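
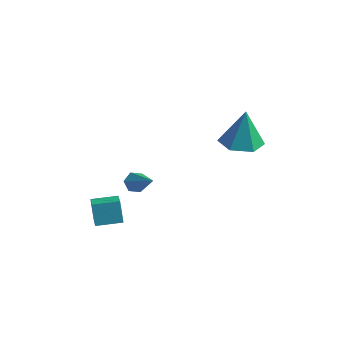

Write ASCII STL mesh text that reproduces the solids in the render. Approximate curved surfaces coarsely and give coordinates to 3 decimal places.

solid 
facet normal -0.789 0.252 -0.561
outer loop
vertex -1.393 -2.598 -0.271
vertex -1.673 -2.557 0.141
vertex -1.423 -2.16 -0.032
endloop
endfacet
facet normal 0.804 0.326 -0.497
outer loop
vertex -1.393 -2.598 -0.271
vertex -1.423 -2.16 -0.032
vertex -0.467 -2.943 0.999
endloop
endfacet
facet normal -0.789 0.252 -0.561
outer loop
vertex -1.423 -2.16 -0.032
vertex -1.673 -2.557 0.141
vertex -1.703 -2.119 0.38
endloop
endfacet
facet normal 0.459 0.859 0.227
outer loop
vertex -1.423 -2.16 -0.032
vertex -1.703 -2.119 0.38
vertex -0.467 -2.943 0.999
endloop
endfacet
facet normal -0.789 0.252 -0.561
outer loop
vertex -1.703 -2.119 0.38
vertex -1.673 -2.557 0.141
vertex -1.953 -2.516 0.553
endloop
endfacet
facet normal -0.130 0.464 0.876
outer loop
vertex -1.703 -2.119 0.38
vertex -1.953 -2.516 0.553
vertex -0.467 -2.943 0.999
endloop
endfacet
facet normal -0.789 0.252 -0.561
outer loop
vertex -1.953 -2.516 0.553
vertex -1.673 -2.557 0.141
vertex -1.923 -2.954 0.314
endloop
endfacet
facet normal -0.374 -0.464 0.803
outer loop
vertex -1.953 -2.516 0.553
vertex -1.923 -2.954 0.314
vertex -0.467 -2.943 0.999
endloop
endfacet
facet normal -0.789 0.252 -0.561
outer loop
vertex -1.923 -2.954 0.314
vertex -1.673 -2.557 0.141
vertex -1.643 -2.995 -0.098
endloop
endfacet
facet normal -0.030 -0.996 0.079
outer loop
vertex -1.923 -2.954 0.314
vertex -1.643 -2.995 -0.098
vertex -0.467 -2.943 0.999
endloop
endfacet
facet normal -0.789 0.252 -0.561
outer loop
vertex -1.643 -2.995 -0.098
vertex -1.673 -2.557 0.141
vertex -1.393 -2.598 -0.271
endloop
endfacet
facet normal 0.559 -0.601 -0.571
outer loop
vertex -1.643 -2.995 -0.098
vertex -1.393 -2.598 -0.271
vertex -0.467 -2.943 0.999
endloop
endfacet
facet normal -0.677 0.664 -0.319
outer loop
vertex -4.081 -2.484 -2.012
vertex -3.328 -1.673 -1.922
vertex -3.774 -2.657 -3.022
endloop
endfacet
facet normal -0.678 -0.731 -0.081
outer loop
vertex -3.172 -3.247 -2.738
vertex -4.081 -2.484 -2.012
vertex -3.774 -2.657 -3.022
endloop
endfacet
facet normal -0.677 0.663 -0.318
outer loop
vertex -3.774 -2.657 -3.022
vertex -3.328 -1.673 -1.922
vertex -3.022 -1.846 -2.933
endloop
endfacet
facet normal 0.287 -0.162 -0.944
outer loop
vertex -3.022 -1.846 -2.933
vertex -3.172 -3.247 -2.738
vertex -3.774 -2.657 -3.022
endloop
endfacet
facet normal -0.287 0.162 0.944
outer loop
vertex -4.081 -2.484 -2.012
vertex -2.726 -2.263 -1.638
vertex -3.328 -1.673 -1.922
endloop
endfacet
facet normal -0.678 -0.731 -0.080
outer loop
vertex -3.478 -3.074 -1.727
vertex -4.081 -2.484 -2.012
vertex -3.172 -3.247 -2.738
endloop
endfacet
facet normal -0.287 0.163 0.944
outer loop
vertex -3.478 -3.074 -1.727
vertex -2.726 -2.263 -1.638
vertex -4.081 -2.484 -2.012
endloop
endfacet
facet normal 0.678 0.731 0.080
outer loop
vertex -3.328 -1.673 -1.922
vertex -2.726 -2.263 -1.638
vertex -3.022 -1.846 -2.933
endloop
endfacet
facet normal 0.287 -0.162 -0.944
outer loop
vertex -2.419 -2.436 -2.648
vertex -3.172 -3.247 -2.738
vertex -3.022 -1.846 -2.933
endloop
endfacet
facet normal 0.677 0.731 0.081
outer loop
vertex -3.022 -1.846 -2.933
vertex -2.726 -2.263 -1.638
vertex -2.419 -2.436 -2.648
endloop
endfacet
facet normal 0.677 -0.664 0.318
outer loop
vertex -2.419 -2.436 -2.648
vertex -3.478 -3.074 -1.727
vertex -3.172 -3.247 -2.738
endloop
endfacet
facet normal 0.677 -0.663 0.319
outer loop
vertex -2.726 -2.263 -1.638
vertex -3.478 -3.074 -1.727
vertex -2.419 -2.436 -2.648
endloop
endfacet
facet normal -0.044 -0.101 -0.994
outer loop
vertex 0.493 2.089 0.332
vertex -0.389 2.442 0.335
vertex 0.355 3.025 0.243
endloop
endfacet
facet normal 0.914 0.170 0.368
outer loop
vertex 0.493 2.089 0.332
vertex 0.355 3.025 0.243
vertex -0.311 2.618 2.085
endloop
endfacet
facet normal -0.044 -0.100 -0.994
outer loop
vertex 0.355 3.025 0.243
vertex -0.389 2.442 0.335
vertex -0.527 3.377 0.247
endloop
endfacet
facet normal 0.352 0.879 0.322
outer loop
vertex 0.355 3.025 0.243
vertex -0.527 3.377 0.247
vertex -0.311 2.618 2.085
endloop
endfacet
facet normal -0.044 -0.100 -0.994
outer loop
vertex -0.527 3.377 0.247
vertex -0.389 2.442 0.335
vertex -1.271 2.794 0.339
endloop
endfacet
facet normal -0.543 0.752 0.374
outer loop
vertex -0.527 3.377 0.247
vertex -1.271 2.794 0.339
vertex -0.311 2.618 2.085
endloop
endfacet
facet normal -0.045 -0.101 -0.994
outer loop
vertex -1.271 2.794 0.339
vertex -0.389 2.442 0.335
vertex -1.133 1.858 0.428
endloop
endfacet
facet normal -0.877 -0.084 0.474
outer loop
vertex -1.271 2.794 0.339
vertex -1.133 1.858 0.428
vertex -0.311 2.618 2.085
endloop
endfacet
facet normal -0.045 -0.101 -0.994
outer loop
vertex -1.133 1.858 0.428
vertex -0.389 2.442 0.335
vertex -0.251 1.506 0.424
endloop
endfacet
facet normal -0.315 -0.794 0.520
outer loop
vertex -1.133 1.858 0.428
vertex -0.251 1.506 0.424
vertex -0.311 2.618 2.085
endloop
endfacet
facet normal -0.044 -0.101 -0.994
outer loop
vertex -0.251 1.506 0.424
vertex -0.389 2.442 0.335
vertex 0.493 2.089 0.332
endloop
endfacet
facet normal 0.580 -0.667 0.467
outer loop
vertex -0.251 1.506 0.424
vertex 0.493 2.089 0.332
vertex -0.311 2.618 2.085
endloop
endfacet

endsolid


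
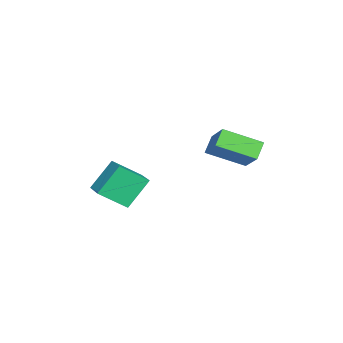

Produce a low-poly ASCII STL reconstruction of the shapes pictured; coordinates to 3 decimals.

solid 
facet normal -0.635 -0.470 -0.613
outer loop
vertex -0.16 -0.337 -0.145
vertex -0.809 -0.245 0.457
vertex -0.6 1.179 -0.851
endloop
endfacet
facet normal 0.728 -0.104 -0.677
outer loop
vertex 0.329 1.865 0.043
vertex -0.16 -0.337 -0.145
vertex -0.6 1.179 -0.851
endloop
endfacet
facet normal -0.636 -0.469 -0.612
outer loop
vertex -0.6 1.179 -0.851
vertex -0.809 -0.245 0.457
vertex -1.248 1.272 -0.249
endloop
endfacet
facet normal -0.254 0.877 -0.409
outer loop
vertex -1.248 1.272 -0.249
vertex 0.329 1.865 0.043
vertex -0.6 1.179 -0.851
endloop
endfacet
facet normal 0.254 -0.877 0.408
outer loop
vertex -0.16 -0.337 -0.145
vertex 0.12 0.441 1.351
vertex -0.809 -0.245 0.457
endloop
endfacet
facet normal 0.729 -0.104 -0.677
outer loop
vertex 0.768 0.348 0.749
vertex -0.16 -0.337 -0.145
vertex 0.329 1.865 0.043
endloop
endfacet
facet normal 0.254 -0.877 0.409
outer loop
vertex 0.768 0.348 0.749
vertex 0.12 0.441 1.351
vertex -0.16 -0.337 -0.145
endloop
endfacet
facet normal -0.729 0.104 0.677
outer loop
vertex -0.809 -0.245 0.457
vertex 0.12 0.441 1.351
vertex -1.248 1.272 -0.249
endloop
endfacet
facet normal -0.254 0.877 -0.408
outer loop
vertex -0.32 1.957 0.645
vertex 0.329 1.865 0.043
vertex -1.248 1.272 -0.249
endloop
endfacet
facet normal -0.729 0.104 0.677
outer loop
vertex -1.248 1.272 -0.249
vertex 0.12 0.441 1.351
vertex -0.32 1.957 0.645
endloop
endfacet
facet normal 0.635 0.469 0.613
outer loop
vertex -0.32 1.957 0.645
vertex 0.768 0.348 0.749
vertex 0.329 1.865 0.043
endloop
endfacet
facet normal 0.636 0.470 0.612
outer loop
vertex 0.12 0.441 1.351
vertex 0.768 0.348 0.749
vertex -0.32 1.957 0.645
endloop
endfacet
facet normal -0.477 0.408 0.778
outer loop
vertex 0.681 -3.821 -0.698
vertex 1.752 -3.148 -0.394
vertex 0.248 -2.759 -1.52
endloop
endfacet
facet normal -0.823 -0.517 -0.234
outer loop
vertex 0.988 -3.392 -2.726
vertex 0.681 -3.821 -0.698
vertex 0.248 -2.759 -1.52
endloop
endfacet
facet normal -0.477 0.408 0.778
outer loop
vertex 0.248 -2.759 -1.52
vertex 1.752 -3.148 -0.394
vertex 1.319 -2.087 -1.215
endloop
endfacet
facet normal -0.306 0.753 -0.583
outer loop
vertex 1.319 -2.087 -1.215
vertex 0.988 -3.392 -2.726
vertex 0.248 -2.759 -1.52
endloop
endfacet
facet normal 0.307 -0.752 0.583
outer loop
vertex 0.681 -3.821 -0.698
vertex 2.492 -3.781 -1.6
vertex 1.752 -3.148 -0.394
endloop
endfacet
facet normal -0.823 -0.517 -0.234
outer loop
vertex 1.421 -4.453 -1.905
vertex 0.681 -3.821 -0.698
vertex 0.988 -3.392 -2.726
endloop
endfacet
facet normal 0.307 -0.753 0.582
outer loop
vertex 1.421 -4.453 -1.905
vertex 2.492 -3.781 -1.6
vertex 0.681 -3.821 -0.698
endloop
endfacet
facet normal 0.823 0.517 0.234
outer loop
vertex 1.752 -3.148 -0.394
vertex 2.492 -3.781 -1.6
vertex 1.319 -2.087 -1.215
endloop
endfacet
facet normal -0.307 0.752 -0.582
outer loop
vertex 2.059 -2.719 -2.422
vertex 0.988 -3.392 -2.726
vertex 1.319 -2.087 -1.215
endloop
endfacet
facet normal 0.823 0.517 0.234
outer loop
vertex 1.319 -2.087 -1.215
vertex 2.492 -3.781 -1.6
vertex 2.059 -2.719 -2.422
endloop
endfacet
facet normal 0.477 -0.408 -0.779
outer loop
vertex 2.059 -2.719 -2.422
vertex 1.421 -4.453 -1.905
vertex 0.988 -3.392 -2.726
endloop
endfacet
facet normal 0.477 -0.408 -0.778
outer loop
vertex 2.492 -3.781 -1.6
vertex 1.421 -4.453 -1.905
vertex 2.059 -2.719 -2.422
endloop
endfacet

endsolid


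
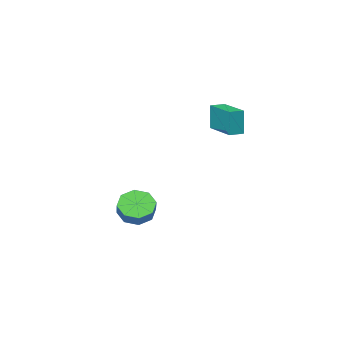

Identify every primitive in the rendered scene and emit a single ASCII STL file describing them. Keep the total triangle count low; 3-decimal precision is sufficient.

solid 
facet normal -0.994 0.110 -0.023
outer loop
vertex -3.843 -0.95 3.634
vertex -3.608 1.194 3.763
vertex -3.797 -0.859 2.057
endloop
endfacet
facet normal -0.110 -0.992 -0.060
outer loop
vertex -2.952 -0.954 2.077
vertex -3.843 -0.95 3.634
vertex -3.797 -0.859 2.057
endloop
endfacet
facet normal -0.994 0.111 -0.023
outer loop
vertex -3.797 -0.859 2.057
vertex -3.608 1.194 3.763
vertex -3.561 1.284 2.187
endloop
endfacet
facet normal 0.030 0.057 -0.998
outer loop
vertex -3.561 1.284 2.187
vertex -2.952 -0.954 2.077
vertex -3.797 -0.859 2.057
endloop
endfacet
facet normal -0.030 -0.057 0.998
outer loop
vertex -3.843 -0.95 3.634
vertex -2.763 1.099 3.783
vertex -3.608 1.194 3.763
endloop
endfacet
facet normal -0.109 -0.992 -0.060
outer loop
vertex -2.999 -1.044 3.653
vertex -3.843 -0.95 3.634
vertex -2.952 -0.954 2.077
endloop
endfacet
facet normal -0.029 -0.057 0.998
outer loop
vertex -2.999 -1.044 3.653
vertex -2.763 1.099 3.783
vertex -3.843 -0.95 3.634
endloop
endfacet
facet normal 0.110 0.992 0.060
outer loop
vertex -3.608 1.194 3.763
vertex -2.763 1.099 3.783
vertex -3.561 1.284 2.187
endloop
endfacet
facet normal 0.029 0.057 -0.998
outer loop
vertex -2.717 1.19 2.206
vertex -2.952 -0.954 2.077
vertex -3.561 1.284 2.187
endloop
endfacet
facet normal 0.109 0.992 0.060
outer loop
vertex -3.561 1.284 2.187
vertex -2.763 1.099 3.783
vertex -2.717 1.19 2.206
endloop
endfacet
facet normal 0.994 -0.110 0.023
outer loop
vertex -2.717 1.19 2.206
vertex -2.999 -1.044 3.653
vertex -2.952 -0.954 2.077
endloop
endfacet
facet normal 0.994 -0.111 0.023
outer loop
vertex -2.763 1.099 3.783
vertex -2.999 -1.044 3.653
vertex -2.717 1.19 2.206
endloop
endfacet
facet normal -0.353 -0.627 -0.694
outer loop
vertex 0.911 -4.153 -4.353
vertex -0.045 -3.703 -4.273
vertex 0.817 -3.532 -4.866
endloop
endfacet
facet normal 0.928 -0.143 -0.343
outer loop
vertex 0.911 -4.153 -4.353
vertex 0.817 -3.532 -4.866
vertex 1.342 -3.387 -3.506
endloop
endfacet
facet normal 0.928 -0.142 -0.343
outer loop
vertex 1.342 -3.387 -3.506
vertex 0.817 -3.532 -4.866
vertex 1.247 -2.766 -4.019
endloop
endfacet
facet normal 0.352 0.627 0.694
outer loop
vertex 1.342 -3.387 -3.506
vertex 1.247 -2.766 -4.019
vertex 0.385 -2.937 -3.427
endloop
endfacet
facet normal -0.353 -0.628 -0.694
outer loop
vertex 0.817 -3.532 -4.866
vertex -0.045 -3.703 -4.273
vertex 0.217 -3.011 -5.032
endloop
endfacet
facet normal 0.574 0.441 -0.690
outer loop
vertex 0.817 -3.532 -4.866
vertex 0.217 -3.011 -5.032
vertex 1.247 -2.766 -4.019
endloop
endfacet
facet normal 0.575 0.439 -0.691
outer loop
vertex 1.247 -2.766 -4.019
vertex 0.217 -3.011 -5.032
vertex 0.648 -2.245 -4.186
endloop
endfacet
facet normal 0.352 0.628 0.694
outer loop
vertex 1.247 -2.766 -4.019
vertex 0.648 -2.245 -4.186
vertex 0.385 -2.937 -3.427
endloop
endfacet
facet normal -0.353 -0.628 -0.694
outer loop
vertex 0.217 -3.011 -5.032
vertex -0.045 -3.703 -4.273
vertex -0.536 -2.895 -4.754
endloop
endfacet
facet normal -0.116 0.765 -0.634
outer loop
vertex 0.217 -3.011 -5.032
vertex -0.536 -2.895 -4.754
vertex 0.648 -2.245 -4.186
endloop
endfacet
facet normal -0.117 0.766 -0.632
outer loop
vertex 0.648 -2.245 -4.186
vertex -0.536 -2.895 -4.754
vertex -0.105 -2.13 -3.907
endloop
endfacet
facet normal 0.353 0.627 0.694
outer loop
vertex 0.648 -2.245 -4.186
vertex -0.105 -2.13 -3.907
vertex 0.385 -2.937 -3.427
endloop
endfacet
facet normal -0.352 -0.627 -0.694
outer loop
vertex -0.536 -2.895 -4.754
vertex -0.045 -3.703 -4.273
vertex -1.002 -3.253 -4.194
endloop
endfacet
facet normal -0.739 0.642 -0.204
outer loop
vertex -0.536 -2.895 -4.754
vertex -1.002 -3.253 -4.194
vertex -0.105 -2.13 -3.907
endloop
endfacet
facet normal -0.739 0.642 -0.205
outer loop
vertex -0.105 -2.13 -3.907
vertex -1.002 -3.253 -4.194
vertex -0.571 -2.487 -3.347
endloop
endfacet
facet normal 0.353 0.627 0.694
outer loop
vertex -0.105 -2.13 -3.907
vertex -0.571 -2.487 -3.347
vertex 0.385 -2.937 -3.427
endloop
endfacet
facet normal -0.352 -0.627 -0.694
outer loop
vertex -1.002 -3.253 -4.194
vertex -0.045 -3.703 -4.273
vertex -0.907 -3.874 -3.681
endloop
endfacet
facet normal -0.928 0.142 0.344
outer loop
vertex -1.002 -3.253 -4.194
vertex -0.907 -3.874 -3.681
vertex -0.571 -2.487 -3.347
endloop
endfacet
facet normal -0.929 0.142 0.343
outer loop
vertex -0.571 -2.487 -3.347
vertex -0.907 -3.874 -3.681
vertex -0.477 -3.108 -2.834
endloop
endfacet
facet normal 0.353 0.627 0.694
outer loop
vertex -0.571 -2.487 -3.347
vertex -0.477 -3.108 -2.834
vertex 0.385 -2.937 -3.427
endloop
endfacet
facet normal -0.352 -0.628 -0.694
outer loop
vertex -0.907 -3.874 -3.681
vertex -0.045 -3.703 -4.273
vertex -0.308 -4.395 -3.514
endloop
endfacet
facet normal -0.575 -0.440 0.690
outer loop
vertex -0.907 -3.874 -3.681
vertex -0.308 -4.395 -3.514
vertex -0.477 -3.108 -2.834
endloop
endfacet
facet normal -0.573 -0.440 0.691
outer loop
vertex -0.477 -3.108 -2.834
vertex -0.308 -4.395 -3.514
vertex 0.123 -3.629 -2.668
endloop
endfacet
facet normal 0.353 0.628 0.694
outer loop
vertex -0.477 -3.108 -2.834
vertex 0.123 -3.629 -2.668
vertex 0.385 -2.937 -3.427
endloop
endfacet
facet normal -0.353 -0.627 -0.694
outer loop
vertex -0.308 -4.395 -3.514
vertex -0.045 -3.703 -4.273
vertex 0.445 -4.51 -3.793
endloop
endfacet
facet normal 0.118 -0.765 0.633
outer loop
vertex -0.308 -4.395 -3.514
vertex 0.445 -4.51 -3.793
vertex 0.123 -3.629 -2.668
endloop
endfacet
facet normal 0.116 -0.766 0.633
outer loop
vertex 0.123 -3.629 -2.668
vertex 0.445 -4.51 -3.793
vertex 0.876 -3.745 -2.946
endloop
endfacet
facet normal 0.353 0.628 0.694
outer loop
vertex 0.123 -3.629 -2.668
vertex 0.876 -3.745 -2.946
vertex 0.385 -2.937 -3.427
endloop
endfacet
facet normal -0.353 -0.627 -0.694
outer loop
vertex 0.445 -4.51 -3.793
vertex -0.045 -3.703 -4.273
vertex 0.911 -4.153 -4.353
endloop
endfacet
facet normal 0.738 -0.643 0.205
outer loop
vertex 0.445 -4.51 -3.793
vertex 0.911 -4.153 -4.353
vertex 0.876 -3.745 -2.946
endloop
endfacet
facet normal 0.739 -0.642 0.205
outer loop
vertex 0.876 -3.745 -2.946
vertex 0.911 -4.153 -4.353
vertex 1.342 -3.387 -3.506
endloop
endfacet
facet normal 0.352 0.627 0.694
outer loop
vertex 0.876 -3.745 -2.946
vertex 1.342 -3.387 -3.506
vertex 0.385 -2.937 -3.427
endloop
endfacet

endsolid


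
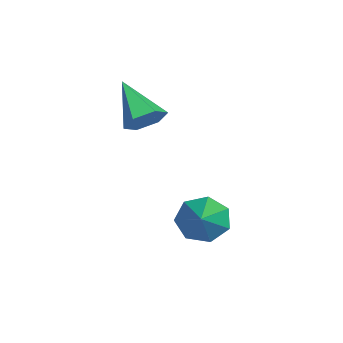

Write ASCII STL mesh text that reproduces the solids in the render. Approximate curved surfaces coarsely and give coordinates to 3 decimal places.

solid 
facet normal -0.844 0.090 -0.529
outer loop
vertex -0.533 2.476 0.403
vertex -0.785 2.894 0.877
vertex -0.422 3.05 0.324
endloop
endfacet
facet normal 0.797 -0.231 -0.558
outer loop
vertex -0.533 2.476 0.403
vertex -0.422 3.05 0.324
vertex 0.405 2.766 1.623
endloop
endfacet
facet normal -0.844 0.091 -0.529
outer loop
vertex -0.422 3.05 0.324
vertex -0.785 2.894 0.877
vertex -0.584 3.507 0.661
endloop
endfacet
facet normal 0.759 0.539 -0.366
outer loop
vertex -0.422 3.05 0.324
vertex -0.584 3.507 0.661
vertex 0.405 2.766 1.623
endloop
endfacet
facet normal -0.844 0.090 -0.529
outer loop
vertex -0.584 3.507 0.661
vertex -0.785 2.894 0.877
vertex -0.898 3.502 1.161
endloop
endfacet
facet normal 0.403 0.877 0.262
outer loop
vertex -0.584 3.507 0.661
vertex -0.898 3.502 1.161
vertex 0.405 2.766 1.623
endloop
endfacet
facet normal -0.844 0.090 -0.528
outer loop
vertex -0.898 3.502 1.161
vertex -0.785 2.894 0.877
vertex -1.126 3.039 1.447
endloop
endfacet
facet normal -0.004 0.527 0.850
outer loop
vertex -0.898 3.502 1.161
vertex -1.126 3.039 1.447
vertex 0.405 2.766 1.623
endloop
endfacet
facet normal -0.844 0.091 -0.528
outer loop
vertex -1.126 3.039 1.447
vertex -0.785 2.894 0.877
vertex -1.098 2.467 1.304
endloop
endfacet
facet normal -0.154 -0.247 0.957
outer loop
vertex -1.126 3.039 1.447
vertex -1.098 2.467 1.304
vertex 0.405 2.766 1.623
endloop
endfacet
facet normal -0.844 0.090 -0.529
outer loop
vertex -1.098 2.467 1.304
vertex -0.785 2.894 0.877
vertex -0.834 2.217 0.84
endloop
endfacet
facet normal 0.065 -0.863 0.502
outer loop
vertex -1.098 2.467 1.304
vertex -0.834 2.217 0.84
vertex 0.405 2.766 1.623
endloop
endfacet
facet normal -0.844 0.090 -0.528
outer loop
vertex -0.834 2.217 0.84
vertex -0.785 2.894 0.877
vertex -0.533 2.476 0.403
endloop
endfacet
facet normal 0.488 -0.856 -0.171
outer loop
vertex -0.834 2.217 0.84
vertex -0.533 2.476 0.403
vertex 0.405 2.766 1.623
endloop
endfacet
facet normal 0.699 0.382 -0.604
outer loop
vertex -2.046 1.843 3.874
vertex -2.326 1.628 3.414
vertex -2.451 2.161 3.606
endloop
endfacet
facet normal -0.088 0.574 0.814
outer loop
vertex -2.046 1.843 3.874
vertex -2.451 2.161 3.606
vertex -3.314 1.092 4.266
endloop
endfacet
facet normal 0.699 0.382 -0.604
outer loop
vertex -2.451 2.161 3.606
vertex -2.326 1.628 3.414
vertex -2.731 1.946 3.146
endloop
endfacet
facet normal -0.730 0.670 0.131
outer loop
vertex -2.451 2.161 3.606
vertex -2.731 1.946 3.146
vertex -3.314 1.092 4.266
endloop
endfacet
facet normal 0.699 0.381 -0.605
outer loop
vertex -2.731 1.946 3.146
vertex -2.326 1.628 3.414
vertex -2.607 1.413 2.954
endloop
endfacet
facet normal -0.877 -0.031 -0.480
outer loop
vertex -2.731 1.946 3.146
vertex -2.607 1.413 2.954
vertex -3.314 1.092 4.266
endloop
endfacet
facet normal 0.699 0.381 -0.605
outer loop
vertex -2.607 1.413 2.954
vertex -2.326 1.628 3.414
vertex -2.202 1.095 3.222
endloop
endfacet
facet normal -0.381 -0.829 -0.408
outer loop
vertex -2.607 1.413 2.954
vertex -2.202 1.095 3.222
vertex -3.314 1.092 4.266
endloop
endfacet
facet normal 0.700 0.381 -0.604
outer loop
vertex -2.202 1.095 3.222
vertex -2.326 1.628 3.414
vertex -1.922 1.31 3.682
endloop
endfacet
facet normal 0.260 -0.926 0.274
outer loop
vertex -2.202 1.095 3.222
vertex -1.922 1.31 3.682
vertex -3.314 1.092 4.266
endloop
endfacet
facet normal 0.700 0.381 -0.604
outer loop
vertex -1.922 1.31 3.682
vertex -2.326 1.628 3.414
vertex -2.046 1.843 3.874
endloop
endfacet
facet normal 0.407 -0.224 0.886
outer loop
vertex -1.922 1.31 3.682
vertex -2.046 1.843 3.874
vertex -3.314 1.092 4.266
endloop
endfacet

endsolid


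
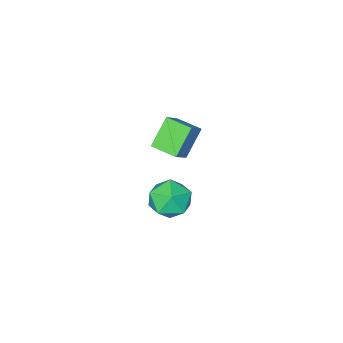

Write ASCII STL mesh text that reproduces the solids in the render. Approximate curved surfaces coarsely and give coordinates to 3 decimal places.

solid 
facet normal -0.698 -0.281 -0.659
outer loop
vertex -4.341 -1.64 -3.421
vertex -4.691 -0.621 -3.484
vertex -3.473 -1.406 -4.441
endloop
endfacet
facet normal 0.324 -0.944 0.059
outer loop
vertex -2.809 -1.139 -3.816
vertex -4.341 -1.64 -3.421
vertex -3.473 -1.406 -4.441
endloop
endfacet
facet normal -0.698 -0.281 -0.658
outer loop
vertex -3.473 -1.406 -4.441
vertex -4.691 -0.621 -3.484
vertex -3.823 -0.386 -4.505
endloop
endfacet
facet normal 0.638 0.172 -0.751
outer loop
vertex -3.823 -0.386 -4.505
vertex -2.809 -1.139 -3.816
vertex -3.473 -1.406 -4.441
endloop
endfacet
facet normal -0.637 -0.173 0.751
outer loop
vertex -4.341 -1.64 -3.421
vertex -4.027 -0.354 -2.859
vertex -4.691 -0.621 -3.484
endloop
endfacet
facet normal 0.324 -0.944 0.058
outer loop
vertex -3.677 -1.374 -2.795
vertex -4.341 -1.64 -3.421
vertex -2.809 -1.139 -3.816
endloop
endfacet
facet normal -0.638 -0.172 0.750
outer loop
vertex -3.677 -1.374 -2.795
vertex -4.027 -0.354 -2.859
vertex -4.341 -1.64 -3.421
endloop
endfacet
facet normal -0.324 0.944 -0.059
outer loop
vertex -4.691 -0.621 -3.484
vertex -4.027 -0.354 -2.859
vertex -3.823 -0.386 -4.505
endloop
endfacet
facet normal 0.638 0.173 -0.750
outer loop
vertex -3.159 -0.12 -3.879
vertex -2.809 -1.139 -3.816
vertex -3.823 -0.386 -4.505
endloop
endfacet
facet normal -0.323 0.944 -0.058
outer loop
vertex -3.823 -0.386 -4.505
vertex -4.027 -0.354 -2.859
vertex -3.159 -0.12 -3.879
endloop
endfacet
facet normal 0.698 0.281 0.658
outer loop
vertex -3.159 -0.12 -3.879
vertex -3.677 -1.374 -2.795
vertex -2.809 -1.139 -3.816
endloop
endfacet
facet normal 0.698 0.281 0.659
outer loop
vertex -4.027 -0.354 -2.859
vertex -3.677 -1.374 -2.795
vertex -3.159 -0.12 -3.879
endloop
endfacet
facet normal 0.349 -0.055 0.936
outer loop
vertex -0.027 3.804 -1.227
vertex -0.497 3.106 -1.093
vertex 0.297 3.034 -1.393
endloop
endfacet
facet normal 0.831 0.242 0.501
outer loop
vertex -0.027 3.804 -1.227
vertex 0.297 3.034 -1.393
vertex 0.434 3.679 -1.932
endloop
endfacet
facet normal 0.535 0.819 0.205
outer loop
vertex -0.027 3.804 -1.227
vertex 0.434 3.679 -1.932
vertex -0.274 4.15 -1.965
endloop
endfacet
facet normal -0.130 0.880 0.456
outer loop
vertex -0.027 3.804 -1.227
vertex -0.274 4.15 -1.965
vertex -0.85 3.796 -1.446
endloop
endfacet
facet normal -0.245 0.339 0.908
outer loop
vertex -0.027 3.804 -1.227
vertex -0.85 3.796 -1.446
vertex -0.497 3.106 -1.093
endloop
endfacet
facet normal 0.974 -0.224 -0.020
outer loop
vertex 0.434 3.679 -1.932
vertex 0.297 3.034 -1.393
vertex 0.25 2.904 -2.234
endloop
endfacet
facet normal 0.194 -0.704 0.683
outer loop
vertex 0.297 3.034 -1.393
vertex -0.497 3.106 -1.093
vertex -0.326 2.55 -1.715
endloop
endfacet
facet normal -0.767 -0.066 0.638
outer loop
vertex -0.497 3.106 -1.093
vertex -0.85 3.796 -1.446
vertex -1.034 3.021 -1.748
endloop
endfacet
facet normal -0.581 0.809 -0.093
outer loop
vertex -0.85 3.796 -1.446
vertex -0.274 4.15 -1.965
vertex -0.897 3.666 -2.287
endloop
endfacet
facet normal 0.496 0.711 -0.499
outer loop
vertex -0.274 4.15 -1.965
vertex 0.434 3.679 -1.932
vertex -0.103 3.594 -2.587
endloop
endfacet
facet normal 0.130 -0.880 -0.456
outer loop
vertex -0.573 2.896 -2.453
vertex 0.25 2.904 -2.234
vertex -0.326 2.55 -1.715
endloop
endfacet
facet normal -0.535 -0.819 -0.205
outer loop
vertex -0.573 2.896 -2.453
vertex -0.326 2.55 -1.715
vertex -1.034 3.021 -1.748
endloop
endfacet
facet normal -0.831 -0.242 -0.501
outer loop
vertex -0.573 2.896 -2.453
vertex -1.034 3.021 -1.748
vertex -0.897 3.666 -2.287
endloop
endfacet
facet normal -0.349 0.055 -0.936
outer loop
vertex -0.573 2.896 -2.453
vertex -0.897 3.666 -2.287
vertex -0.103 3.594 -2.587
endloop
endfacet
facet normal 0.245 -0.339 -0.908
outer loop
vertex -0.573 2.896 -2.453
vertex -0.103 3.594 -2.587
vertex 0.25 2.904 -2.234
endloop
endfacet
facet normal 0.581 -0.809 0.093
outer loop
vertex -0.326 2.55 -1.715
vertex 0.25 2.904 -2.234
vertex 0.297 3.034 -1.393
endloop
endfacet
facet normal -0.496 -0.711 0.499
outer loop
vertex -1.034 3.021 -1.748
vertex -0.326 2.55 -1.715
vertex -0.497 3.106 -1.093
endloop
endfacet
facet normal -0.974 0.224 0.020
outer loop
vertex -0.897 3.666 -2.287
vertex -1.034 3.021 -1.748
vertex -0.85 3.796 -1.446
endloop
endfacet
facet normal -0.194 0.704 -0.683
outer loop
vertex -0.103 3.594 -2.587
vertex -0.897 3.666 -2.287
vertex -0.274 4.15 -1.965
endloop
endfacet
facet normal 0.767 0.066 -0.638
outer loop
vertex 0.25 2.904 -2.234
vertex -0.103 3.594 -2.587
vertex 0.434 3.679 -1.932
endloop
endfacet

endsolid


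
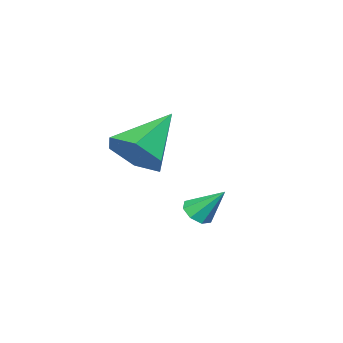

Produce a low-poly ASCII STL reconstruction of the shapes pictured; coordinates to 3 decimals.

solid 
facet normal 0.165 -0.642 -0.748
outer loop
vertex -1.725 0.188 -4.114
vertex -2.01 -0.207 -3.838
vertex -2.143 0.191 -4.209
endloop
endfacet
facet normal 0.077 0.947 -0.311
outer loop
vertex -1.725 0.188 -4.114
vertex -2.143 0.191 -4.209
vertex -2.23 0.647 -2.842
endloop
endfacet
facet normal 0.166 -0.642 -0.748
outer loop
vertex -2.143 0.191 -4.209
vertex -2.01 -0.207 -3.838
vertex -2.483 -0.04 -4.086
endloop
endfacet
facet normal -0.607 0.741 -0.286
outer loop
vertex -2.143 0.191 -4.209
vertex -2.483 -0.04 -4.086
vertex -2.23 0.647 -2.842
endloop
endfacet
facet normal 0.166 -0.642 -0.749
outer loop
vertex -2.483 -0.04 -4.086
vertex -2.01 -0.207 -3.838
vertex -2.546 -0.369 -3.818
endloop
endfacet
facet normal -0.969 0.239 0.065
outer loop
vertex -2.483 -0.04 -4.086
vertex -2.546 -0.369 -3.818
vertex -2.23 0.647 -2.842
endloop
endfacet
facet normal 0.166 -0.642 -0.748
outer loop
vertex -2.546 -0.369 -3.818
vertex -2.01 -0.207 -3.838
vertex -2.294 -0.603 -3.561
endloop
endfacet
facet normal -0.799 -0.269 0.538
outer loop
vertex -2.546 -0.369 -3.818
vertex -2.294 -0.603 -3.561
vertex -2.23 0.647 -2.842
endloop
endfacet
facet normal 0.165 -0.642 -0.749
outer loop
vertex -2.294 -0.603 -3.561
vertex -2.01 -0.207 -3.838
vertex -1.876 -0.605 -3.467
endloop
endfacet
facet normal -0.194 -0.482 0.855
outer loop
vertex -2.294 -0.603 -3.561
vertex -1.876 -0.605 -3.467
vertex -2.23 0.647 -2.842
endloop
endfacet
facet normal 0.167 -0.642 -0.749
outer loop
vertex -1.876 -0.605 -3.467
vertex -2.01 -0.207 -3.838
vertex -1.536 -0.374 -3.589
endloop
endfacet
facet normal 0.486 -0.277 0.829
outer loop
vertex -1.876 -0.605 -3.467
vertex -1.536 -0.374 -3.589
vertex -2.23 0.647 -2.842
endloop
endfacet
facet normal 0.166 -0.643 -0.748
outer loop
vertex -1.536 -0.374 -3.589
vertex -2.01 -0.207 -3.838
vertex -1.474 -0.046 -3.857
endloop
endfacet
facet normal 0.849 0.229 0.476
outer loop
vertex -1.536 -0.374 -3.589
vertex -1.474 -0.046 -3.857
vertex -2.23 0.647 -2.842
endloop
endfacet
facet normal 0.167 -0.643 -0.748
outer loop
vertex -1.474 -0.046 -3.857
vertex -2.01 -0.207 -3.838
vertex -1.725 0.188 -4.114
endloop
endfacet
facet normal 0.679 0.734 0.005
outer loop
vertex -1.474 -0.046 -3.857
vertex -1.725 0.188 -4.114
vertex -2.23 0.647 -2.842
endloop
endfacet
facet normal 0.812 0.006 -0.583
outer loop
vertex -2.197 -2.842 -1.774
vertex -2.743 -3.373 -2.54
vertex -2.742 -2.293 -2.528
endloop
endfacet
facet normal -0.055 0.788 0.613
outer loop
vertex -2.197 -2.842 -1.774
vertex -2.742 -2.293 -2.528
vertex -4.497 -3.387 -1.28
endloop
endfacet
facet normal 0.812 0.006 -0.583
outer loop
vertex -2.742 -2.293 -2.528
vertex -2.743 -3.373 -2.54
vertex -3.288 -2.825 -3.294
endloop
endfacet
facet normal -0.590 0.796 -0.132
outer loop
vertex -2.742 -2.293 -2.528
vertex -3.288 -2.825 -3.294
vertex -4.497 -3.387 -1.28
endloop
endfacet
facet normal 0.812 0.006 -0.583
outer loop
vertex -3.288 -2.825 -3.294
vertex -2.743 -3.373 -2.54
vertex -3.289 -3.905 -3.306
endloop
endfacet
facet normal -0.858 0.006 -0.513
outer loop
vertex -3.288 -2.825 -3.294
vertex -3.289 -3.905 -3.306
vertex -4.497 -3.387 -1.28
endloop
endfacet
facet normal 0.812 0.006 -0.583
outer loop
vertex -3.289 -3.905 -3.306
vertex -2.743 -3.373 -2.54
vertex -2.743 -4.453 -2.552
endloop
endfacet
facet normal -0.590 -0.793 -0.149
outer loop
vertex -3.289 -3.905 -3.306
vertex -2.743 -4.453 -2.552
vertex -4.497 -3.387 -1.28
endloop
endfacet
facet normal 0.812 0.006 -0.583
outer loop
vertex -2.743 -4.453 -2.552
vertex -2.743 -3.373 -2.54
vertex -2.197 -3.922 -1.786
endloop
endfacet
facet normal -0.056 -0.802 0.595
outer loop
vertex -2.743 -4.453 -2.552
vertex -2.197 -3.922 -1.786
vertex -4.497 -3.387 -1.28
endloop
endfacet
facet normal 0.812 0.006 -0.583
outer loop
vertex -2.197 -3.922 -1.786
vertex -2.743 -3.373 -2.54
vertex -2.197 -2.842 -1.774
endloop
endfacet
facet normal 0.212 -0.011 0.977
outer loop
vertex -2.197 -3.922 -1.786
vertex -2.197 -2.842 -1.774
vertex -4.497 -3.387 -1.28
endloop
endfacet

endsolid


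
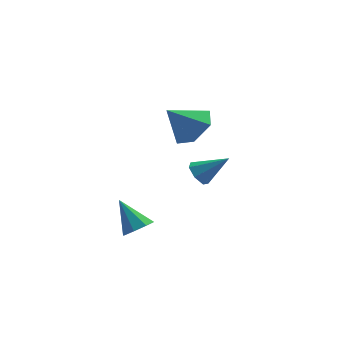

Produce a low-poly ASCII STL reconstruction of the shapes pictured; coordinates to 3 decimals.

solid 
facet normal 0.467 -0.495 -0.733
outer loop
vertex -1.849 -0.894 -3.06
vertex -2.348 -1.291 -3.11
vertex -2.184 -0.735 -3.381
endloop
endfacet
facet normal 0.338 0.935 0.110
outer loop
vertex -1.849 -0.894 -3.06
vertex -2.184 -0.735 -3.381
vertex -3.012 -0.589 -2.07
endloop
endfacet
facet normal 0.469 -0.495 -0.732
outer loop
vertex -2.184 -0.735 -3.381
vertex -2.348 -1.291 -3.11
vertex -2.614 -0.903 -3.543
endloop
endfacet
facet normal -0.261 0.927 -0.268
outer loop
vertex -2.184 -0.735 -3.381
vertex -2.614 -0.903 -3.543
vertex -3.012 -0.589 -2.07
endloop
endfacet
facet normal 0.468 -0.496 -0.732
outer loop
vertex -2.614 -0.903 -3.543
vertex -2.348 -1.291 -3.11
vertex -2.889 -1.298 -3.451
endloop
endfacet
facet normal -0.810 0.489 -0.323
outer loop
vertex -2.614 -0.903 -3.543
vertex -2.889 -1.298 -3.451
vertex -3.012 -0.589 -2.07
endloop
endfacet
facet normal 0.468 -0.495 -0.732
outer loop
vertex -2.889 -1.298 -3.451
vertex -2.348 -1.291 -3.11
vertex -2.847 -1.689 -3.16
endloop
endfacet
facet normal -0.992 -0.125 -0.024
outer loop
vertex -2.889 -1.298 -3.451
vertex -2.847 -1.689 -3.16
vertex -3.012 -0.589 -2.07
endloop
endfacet
facet normal 0.468 -0.494 -0.733
outer loop
vertex -2.847 -1.689 -3.16
vertex -2.348 -1.291 -3.11
vertex -2.512 -1.848 -2.839
endloop
endfacet
facet normal -0.698 -0.554 0.454
outer loop
vertex -2.847 -1.689 -3.16
vertex -2.512 -1.848 -2.839
vertex -3.012 -0.589 -2.07
endloop
endfacet
facet normal 0.468 -0.494 -0.733
outer loop
vertex -2.512 -1.848 -2.839
vertex -2.348 -1.291 -3.11
vertex -2.081 -1.68 -2.677
endloop
endfacet
facet normal -0.099 -0.547 0.831
outer loop
vertex -2.512 -1.848 -2.839
vertex -2.081 -1.68 -2.677
vertex -3.012 -0.589 -2.07
endloop
endfacet
facet normal 0.469 -0.494 -0.733
outer loop
vertex -2.081 -1.68 -2.677
vertex -2.348 -1.291 -3.11
vertex -1.807 -1.285 -2.768
endloop
endfacet
facet normal 0.451 -0.108 0.886
outer loop
vertex -2.081 -1.68 -2.677
vertex -1.807 -1.285 -2.768
vertex -3.012 -0.589 -2.07
endloop
endfacet
facet normal 0.468 -0.496 -0.731
outer loop
vertex -1.807 -1.285 -2.768
vertex -2.348 -1.291 -3.11
vertex -1.849 -0.894 -3.06
endloop
endfacet
facet normal 0.632 0.506 0.587
outer loop
vertex -1.807 -1.285 -2.768
vertex -1.849 -0.894 -3.06
vertex -3.012 -0.589 -2.07
endloop
endfacet
facet normal -0.788 0.058 -0.613
outer loop
vertex 0.345 3.464 -3.978
vertex -0.017 3.582 -3.502
vertex 0.287 3.975 -3.855
endloop
endfacet
facet normal 0.847 0.213 -0.486
outer loop
vertex 0.345 3.464 -3.978
vertex 0.287 3.975 -3.855
vertex 1.117 3.498 -2.618
endloop
endfacet
facet normal -0.788 0.058 -0.613
outer loop
vertex 0.287 3.975 -3.855
vertex -0.017 3.582 -3.502
vertex -0.0 4.19 -3.466
endloop
endfacet
facet normal 0.554 0.831 -0.051
outer loop
vertex 0.287 3.975 -3.855
vertex -0.0 4.19 -3.466
vertex 1.117 3.498 -2.618
endloop
endfacet
facet normal -0.788 0.058 -0.613
outer loop
vertex -0.0 4.19 -3.466
vertex -0.017 3.582 -3.502
vertex -0.3 3.947 -3.104
endloop
endfacet
facet normal 0.054 0.808 0.587
outer loop
vertex -0.0 4.19 -3.466
vertex -0.3 3.947 -3.104
vertex 1.117 3.498 -2.618
endloop
endfacet
facet normal -0.788 0.058 -0.613
outer loop
vertex -0.3 3.947 -3.104
vertex -0.017 3.582 -3.502
vertex -0.387 3.429 -3.041
endloop
endfacet
facet normal -0.274 0.161 0.948
outer loop
vertex -0.3 3.947 -3.104
vertex -0.387 3.429 -3.041
vertex 1.117 3.498 -2.618
endloop
endfacet
facet normal -0.788 0.058 -0.613
outer loop
vertex -0.387 3.429 -3.041
vertex -0.017 3.582 -3.502
vertex -0.195 3.026 -3.326
endloop
endfacet
facet normal -0.185 -0.625 0.759
outer loop
vertex -0.387 3.429 -3.041
vertex -0.195 3.026 -3.326
vertex 1.117 3.498 -2.618
endloop
endfacet
facet normal -0.787 0.057 -0.615
outer loop
vertex -0.195 3.026 -3.326
vertex -0.017 3.582 -3.502
vertex 0.131 3.041 -3.742
endloop
endfacet
facet normal 0.254 -0.953 0.165
outer loop
vertex -0.195 3.026 -3.326
vertex 0.131 3.041 -3.742
vertex 1.117 3.498 -2.618
endloop
endfacet
facet normal -0.788 0.056 -0.613
outer loop
vertex 0.131 3.041 -3.742
vertex -0.017 3.582 -3.502
vertex 0.345 3.464 -3.978
endloop
endfacet
facet normal 0.715 -0.580 -0.391
outer loop
vertex 0.131 3.041 -3.742
vertex 0.345 3.464 -3.978
vertex 1.117 3.498 -2.618
endloop
endfacet
facet normal 0.685 0.133 -0.717
outer loop
vertex 0.327 2.6 0.532
vertex -0.28 2.255 -0.112
vertex -0.265 3.186 0.075
endloop
endfacet
facet normal -0.014 0.606 0.795
outer loop
vertex 0.327 2.6 0.532
vertex -0.265 3.186 0.075
vertex -1.26 2.065 0.912
endloop
endfacet
facet normal 0.685 0.133 -0.717
outer loop
vertex -0.265 3.186 0.075
vertex -0.28 2.255 -0.112
vertex -0.872 2.841 -0.569
endloop
endfacet
facet normal -0.645 0.733 0.215
outer loop
vertex -0.265 3.186 0.075
vertex -0.872 2.841 -0.569
vertex -1.26 2.065 0.912
endloop
endfacet
facet normal 0.685 0.133 -0.717
outer loop
vertex -0.872 2.841 -0.569
vertex -0.28 2.255 -0.112
vertex -0.887 1.91 -0.756
endloop
endfacet
facet normal -0.973 0.061 -0.223
outer loop
vertex -0.872 2.841 -0.569
vertex -0.887 1.91 -0.756
vertex -1.26 2.065 0.912
endloop
endfacet
facet normal 0.685 0.132 -0.716
outer loop
vertex -0.887 1.91 -0.756
vertex -0.28 2.255 -0.112
vertex -0.296 1.324 -0.299
endloop
endfacet
facet normal -0.669 -0.738 -0.081
outer loop
vertex -0.887 1.91 -0.756
vertex -0.296 1.324 -0.299
vertex -1.26 2.065 0.912
endloop
endfacet
facet normal 0.685 0.132 -0.716
outer loop
vertex -0.296 1.324 -0.299
vertex -0.28 2.255 -0.112
vertex 0.311 1.669 0.345
endloop
endfacet
facet normal -0.038 -0.866 0.499
outer loop
vertex -0.296 1.324 -0.299
vertex 0.311 1.669 0.345
vertex -1.26 2.065 0.912
endloop
endfacet
facet normal 0.685 0.132 -0.716
outer loop
vertex 0.311 1.669 0.345
vertex -0.28 2.255 -0.112
vertex 0.327 2.6 0.532
endloop
endfacet
facet normal 0.290 -0.193 0.937
outer loop
vertex 0.311 1.669 0.345
vertex 0.327 2.6 0.532
vertex -1.26 2.065 0.912
endloop
endfacet

endsolid


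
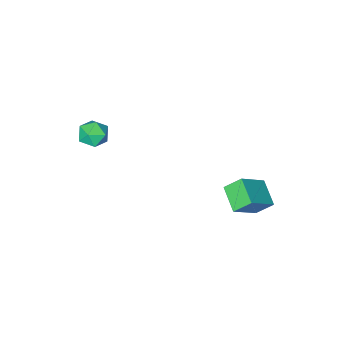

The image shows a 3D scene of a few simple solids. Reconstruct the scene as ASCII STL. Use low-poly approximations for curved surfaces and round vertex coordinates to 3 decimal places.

solid 
facet normal 0.396 -0.109 0.912
outer loop
vertex 3.969 -3.231 1.121
vertex 3.135 -3.662 1.432
vertex 3.863 -4.211 1.05
endloop
endfacet
facet normal 0.903 -0.127 0.410
outer loop
vertex 3.969 -3.231 1.121
vertex 3.863 -4.211 1.05
vertex 4.272 -3.703 0.308
endloop
endfacet
facet normal 0.874 0.485 0.044
outer loop
vertex 3.969 -3.231 1.121
vertex 4.272 -3.703 0.308
vertex 3.797 -2.84 0.23
endloop
endfacet
facet normal 0.348 0.881 0.319
outer loop
vertex 3.969 -3.231 1.121
vertex 3.797 -2.84 0.23
vertex 3.094 -2.814 0.925
endloop
endfacet
facet normal 0.053 0.514 0.856
outer loop
vertex 3.969 -3.231 1.121
vertex 3.094 -2.814 0.925
vertex 3.135 -3.662 1.432
endloop
endfacet
facet normal 0.750 -0.660 -0.038
outer loop
vertex 4.272 -3.703 0.308
vertex 3.863 -4.211 1.05
vertex 3.626 -4.426 0.115
endloop
endfacet
facet normal -0.070 -0.631 0.773
outer loop
vertex 3.863 -4.211 1.05
vertex 3.135 -3.662 1.432
vertex 2.923 -4.4 0.81
endloop
endfacet
facet normal -0.626 0.378 0.682
outer loop
vertex 3.135 -3.662 1.432
vertex 3.094 -2.814 0.925
vertex 2.448 -3.537 0.732
endloop
endfacet
facet normal -0.148 0.971 -0.186
outer loop
vertex 3.094 -2.814 0.925
vertex 3.797 -2.84 0.23
vertex 2.857 -3.029 -0.01
endloop
endfacet
facet normal 0.703 0.330 -0.631
outer loop
vertex 3.797 -2.84 0.23
vertex 4.272 -3.703 0.308
vertex 3.585 -3.578 -0.392
endloop
endfacet
facet normal -0.348 -0.881 -0.319
outer loop
vertex 2.751 -4.009 -0.081
vertex 3.626 -4.426 0.115
vertex 2.923 -4.4 0.81
endloop
endfacet
facet normal -0.874 -0.485 -0.044
outer loop
vertex 2.751 -4.009 -0.081
vertex 2.923 -4.4 0.81
vertex 2.448 -3.537 0.732
endloop
endfacet
facet normal -0.903 0.127 -0.410
outer loop
vertex 2.751 -4.009 -0.081
vertex 2.448 -3.537 0.732
vertex 2.857 -3.029 -0.01
endloop
endfacet
facet normal -0.396 0.109 -0.912
outer loop
vertex 2.751 -4.009 -0.081
vertex 2.857 -3.029 -0.01
vertex 3.585 -3.578 -0.392
endloop
endfacet
facet normal -0.053 -0.514 -0.856
outer loop
vertex 2.751 -4.009 -0.081
vertex 3.585 -3.578 -0.392
vertex 3.626 -4.426 0.115
endloop
endfacet
facet normal 0.148 -0.971 0.186
outer loop
vertex 2.923 -4.4 0.81
vertex 3.626 -4.426 0.115
vertex 3.863 -4.211 1.05
endloop
endfacet
facet normal -0.703 -0.330 0.631
outer loop
vertex 2.448 -3.537 0.732
vertex 2.923 -4.4 0.81
vertex 3.135 -3.662 1.432
endloop
endfacet
facet normal -0.750 0.660 0.038
outer loop
vertex 2.857 -3.029 -0.01
vertex 2.448 -3.537 0.732
vertex 3.094 -2.814 0.925
endloop
endfacet
facet normal 0.070 0.631 -0.773
outer loop
vertex 3.585 -3.578 -0.392
vertex 2.857 -3.029 -0.01
vertex 3.797 -2.84 0.23
endloop
endfacet
facet normal 0.626 -0.378 -0.682
outer loop
vertex 3.626 -4.426 0.115
vertex 3.585 -3.578 -0.392
vertex 4.272 -3.703 0.308
endloop
endfacet
facet normal -0.775 -0.032 -0.632
outer loop
vertex -3.288 3.279 -2.12
vertex -2.829 4.764 -2.759
vertex -2.541 2.667 -3.005
endloop
endfacet
facet normal -0.273 -0.884 0.381
outer loop
vertex -0.891 2.736 -1.661
vertex -3.288 3.279 -2.12
vertex -2.541 2.667 -3.005
endloop
endfacet
facet normal -0.776 -0.033 -0.630
outer loop
vertex -2.541 2.667 -3.005
vertex -2.829 4.764 -2.759
vertex -2.083 4.151 -3.645
endloop
endfacet
facet normal 0.570 -0.467 -0.676
outer loop
vertex -2.083 4.151 -3.645
vertex -0.891 2.736 -1.661
vertex -2.541 2.667 -3.005
endloop
endfacet
facet normal -0.570 0.467 0.676
outer loop
vertex -3.288 3.279 -2.12
vertex -1.179 4.833 -1.415
vertex -2.829 4.764 -2.759
endloop
endfacet
facet normal -0.273 -0.883 0.381
outer loop
vertex -1.637 3.349 -0.775
vertex -3.288 3.279 -2.12
vertex -0.891 2.736 -1.661
endloop
endfacet
facet normal -0.570 0.467 0.676
outer loop
vertex -1.637 3.349 -0.775
vertex -1.179 4.833 -1.415
vertex -3.288 3.279 -2.12
endloop
endfacet
facet normal 0.273 0.883 -0.381
outer loop
vertex -2.829 4.764 -2.759
vertex -1.179 4.833 -1.415
vertex -2.083 4.151 -3.645
endloop
endfacet
facet normal 0.570 -0.467 -0.676
outer loop
vertex -0.432 4.221 -2.3
vertex -0.891 2.736 -1.661
vertex -2.083 4.151 -3.645
endloop
endfacet
facet normal 0.273 0.884 -0.381
outer loop
vertex -2.083 4.151 -3.645
vertex -1.179 4.833 -1.415
vertex -0.432 4.221 -2.3
endloop
endfacet
facet normal 0.775 0.032 0.631
outer loop
vertex -0.432 4.221 -2.3
vertex -1.637 3.349 -0.775
vertex -0.891 2.736 -1.661
endloop
endfacet
facet normal 0.775 0.033 0.631
outer loop
vertex -1.179 4.833 -1.415
vertex -1.637 3.349 -0.775
vertex -0.432 4.221 -2.3
endloop
endfacet

endsolid


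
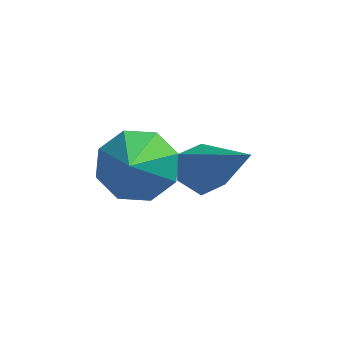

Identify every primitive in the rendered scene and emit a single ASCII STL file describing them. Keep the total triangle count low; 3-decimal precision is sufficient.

solid 
facet normal -0.525 0.441 -0.728
outer loop
vertex -1.42 1.536 -4.146
vertex -1.896 1.569 -3.783
vertex -1.498 2.018 -3.798
endloop
endfacet
facet normal 0.945 0.279 -0.174
outer loop
vertex -1.42 1.536 -4.146
vertex -1.498 2.018 -3.798
vertex -0.824 0.671 -2.297
endloop
endfacet
facet normal -0.525 0.441 -0.728
outer loop
vertex -1.498 2.018 -3.798
vertex -1.896 1.569 -3.783
vertex -1.974 2.051 -3.435
endloop
endfacet
facet normal 0.427 0.760 0.490
outer loop
vertex -1.498 2.018 -3.798
vertex -1.974 2.051 -3.435
vertex -0.824 0.671 -2.297
endloop
endfacet
facet normal -0.526 0.440 -0.728
outer loop
vertex -1.974 2.051 -3.435
vertex -1.896 1.569 -3.783
vertex -2.372 1.602 -3.419
endloop
endfacet
facet normal -0.387 0.373 0.843
outer loop
vertex -1.974 2.051 -3.435
vertex -2.372 1.602 -3.419
vertex -0.824 0.671 -2.297
endloop
endfacet
facet normal -0.526 0.439 -0.728
outer loop
vertex -2.372 1.602 -3.419
vertex -1.896 1.569 -3.783
vertex -2.293 1.12 -3.767
endloop
endfacet
facet normal -0.685 -0.497 0.533
outer loop
vertex -2.372 1.602 -3.419
vertex -2.293 1.12 -3.767
vertex -0.824 0.671 -2.297
endloop
endfacet
facet normal -0.526 0.439 -0.728
outer loop
vertex -2.293 1.12 -3.767
vertex -1.896 1.569 -3.783
vertex -1.817 1.087 -4.131
endloop
endfacet
facet normal -0.168 -0.977 -0.131
outer loop
vertex -2.293 1.12 -3.767
vertex -1.817 1.087 -4.131
vertex -0.824 0.671 -2.297
endloop
endfacet
facet normal -0.525 0.440 -0.729
outer loop
vertex -1.817 1.087 -4.131
vertex -1.896 1.569 -3.783
vertex -1.42 1.536 -4.146
endloop
endfacet
facet normal 0.647 -0.589 -0.484
outer loop
vertex -1.817 1.087 -4.131
vertex -1.42 1.536 -4.146
vertex -0.824 0.671 -2.297
endloop
endfacet
facet normal -0.045 0.726 -0.686
outer loop
vertex -2.078 -0.221 -2.478
vertex -2.831 -0.062 -2.26
vertex -2.11 0.198 -2.032
endloop
endfacet
facet normal 0.903 -0.279 0.327
outer loop
vertex -2.078 -0.221 -2.478
vertex -2.11 0.198 -2.032
vertex -2.769 -1.078 -1.3
endloop
endfacet
facet normal -0.044 0.725 -0.687
outer loop
vertex -2.11 0.198 -2.032
vertex -2.831 -0.062 -2.26
vertex -2.564 0.465 -1.721
endloop
endfacet
facet normal 0.612 0.132 0.780
outer loop
vertex -2.11 0.198 -2.032
vertex -2.564 0.465 -1.721
vertex -2.769 -1.078 -1.3
endloop
endfacet
facet normal -0.045 0.725 -0.687
outer loop
vertex -2.564 0.465 -1.721
vertex -2.831 -0.062 -2.26
vertex -3.175 0.423 -1.725
endloop
endfacet
facet normal -0.025 0.266 0.964
outer loop
vertex -2.564 0.465 -1.721
vertex -3.175 0.423 -1.725
vertex -2.769 -1.078 -1.3
endloop
endfacet
facet normal -0.045 0.726 -0.687
outer loop
vertex -3.175 0.423 -1.725
vertex -2.831 -0.062 -2.26
vertex -3.585 0.097 -2.043
endloop
endfacet
facet normal -0.635 0.047 0.771
outer loop
vertex -3.175 0.423 -1.725
vertex -3.585 0.097 -2.043
vertex -2.769 -1.078 -1.3
endloop
endfacet
facet normal -0.045 0.726 -0.687
outer loop
vertex -3.585 0.097 -2.043
vertex -2.831 -0.062 -2.26
vertex -3.553 -0.322 -2.488
endloop
endfacet
facet normal -0.861 -0.399 0.314
outer loop
vertex -3.585 0.097 -2.043
vertex -3.553 -0.322 -2.488
vertex -2.769 -1.078 -1.3
endloop
endfacet
facet normal -0.045 0.727 -0.685
outer loop
vertex -3.553 -0.322 -2.488
vertex -2.831 -0.062 -2.26
vertex -3.098 -0.588 -2.8
endloop
endfacet
facet normal -0.569 -0.810 -0.140
outer loop
vertex -3.553 -0.322 -2.488
vertex -3.098 -0.588 -2.8
vertex -2.769 -1.078 -1.3
endloop
endfacet
facet normal -0.044 0.726 -0.686
outer loop
vertex -3.098 -0.588 -2.8
vertex -2.831 -0.062 -2.26
vertex -2.487 -0.547 -2.796
endloop
endfacet
facet normal 0.065 -0.944 -0.323
outer loop
vertex -3.098 -0.588 -2.8
vertex -2.487 -0.547 -2.796
vertex -2.769 -1.078 -1.3
endloop
endfacet
facet normal -0.045 0.726 -0.686
outer loop
vertex -2.487 -0.547 -2.796
vertex -2.831 -0.062 -2.26
vertex -2.078 -0.221 -2.478
endloop
endfacet
facet normal 0.678 -0.724 -0.129
outer loop
vertex -2.487 -0.547 -2.796
vertex -2.078 -0.221 -2.478
vertex -2.769 -1.078 -1.3
endloop
endfacet

endsolid


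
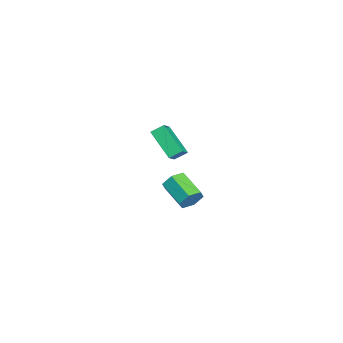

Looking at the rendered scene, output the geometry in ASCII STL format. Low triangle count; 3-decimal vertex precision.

solid 
facet normal 0.718 0.567 -0.404
outer loop
vertex 4.21 2.068 3.845
vertex 3.78 2.183 3.242
vertex 3.739 2.651 3.827
endloop
endfacet
facet normal 0.301 0.271 0.914
outer loop
vertex 4.21 2.068 3.845
vertex 3.739 2.651 3.827
vertex 3.011 1.121 4.521
endloop
endfacet
facet normal 0.300 0.272 0.914
outer loop
vertex 3.011 1.121 4.521
vertex 3.739 2.651 3.827
vertex 2.54 1.705 4.502
endloop
endfacet
facet normal -0.718 -0.566 0.404
outer loop
vertex 3.011 1.121 4.521
vertex 2.54 1.705 4.502
vertex 2.58 1.237 3.918
endloop
endfacet
facet normal 0.718 0.567 -0.403
outer loop
vertex 3.739 2.651 3.827
vertex 3.78 2.183 3.242
vertex 3.309 2.767 3.224
endloop
endfacet
facet normal -0.393 0.809 0.436
outer loop
vertex 3.739 2.651 3.827
vertex 3.309 2.767 3.224
vertex 2.54 1.705 4.502
endloop
endfacet
facet normal -0.394 0.809 0.435
outer loop
vertex 2.54 1.705 4.502
vertex 3.309 2.767 3.224
vertex 2.11 1.82 3.899
endloop
endfacet
facet normal -0.718 -0.566 0.404
outer loop
vertex 2.54 1.705 4.502
vertex 2.11 1.82 3.899
vertex 2.58 1.237 3.918
endloop
endfacet
facet normal 0.718 0.567 -0.404
outer loop
vertex 3.309 2.767 3.224
vertex 3.78 2.183 3.242
vertex 3.349 2.299 2.639
endloop
endfacet
facet normal -0.694 0.538 -0.478
outer loop
vertex 3.309 2.767 3.224
vertex 3.349 2.299 2.639
vertex 2.11 1.82 3.899
endloop
endfacet
facet normal -0.694 0.538 -0.478
outer loop
vertex 2.11 1.82 3.899
vertex 3.349 2.299 2.639
vertex 2.15 1.352 3.315
endloop
endfacet
facet normal -0.718 -0.566 0.404
outer loop
vertex 2.11 1.82 3.899
vertex 2.15 1.352 3.315
vertex 2.58 1.237 3.918
endloop
endfacet
facet normal 0.718 0.566 -0.404
outer loop
vertex 3.349 2.299 2.639
vertex 3.78 2.183 3.242
vertex 3.82 1.715 2.658
endloop
endfacet
facet normal -0.300 -0.272 -0.914
outer loop
vertex 3.349 2.299 2.639
vertex 3.82 1.715 2.658
vertex 2.15 1.352 3.315
endloop
endfacet
facet normal -0.301 -0.271 -0.914
outer loop
vertex 2.15 1.352 3.315
vertex 3.82 1.715 2.658
vertex 2.621 0.769 3.333
endloop
endfacet
facet normal -0.718 -0.567 0.404
outer loop
vertex 2.15 1.352 3.315
vertex 2.621 0.769 3.333
vertex 2.58 1.237 3.918
endloop
endfacet
facet normal 0.718 0.566 -0.404
outer loop
vertex 3.82 1.715 2.658
vertex 3.78 2.183 3.242
vertex 4.25 1.6 3.261
endloop
endfacet
facet normal 0.394 -0.810 -0.435
outer loop
vertex 3.82 1.715 2.658
vertex 4.25 1.6 3.261
vertex 2.621 0.769 3.333
endloop
endfacet
facet normal 0.394 -0.809 -0.436
outer loop
vertex 2.621 0.769 3.333
vertex 4.25 1.6 3.261
vertex 3.051 0.653 3.936
endloop
endfacet
facet normal -0.718 -0.567 0.403
outer loop
vertex 2.621 0.769 3.333
vertex 3.051 0.653 3.936
vertex 2.58 1.237 3.918
endloop
endfacet
facet normal 0.718 0.566 -0.404
outer loop
vertex 4.25 1.6 3.261
vertex 3.78 2.183 3.242
vertex 4.21 2.068 3.845
endloop
endfacet
facet normal 0.694 -0.538 0.479
outer loop
vertex 4.25 1.6 3.261
vertex 4.21 2.068 3.845
vertex 3.051 0.653 3.936
endloop
endfacet
facet normal 0.694 -0.538 0.478
outer loop
vertex 3.051 0.653 3.936
vertex 4.21 2.068 3.845
vertex 3.011 1.121 4.521
endloop
endfacet
facet normal -0.718 -0.567 0.404
outer loop
vertex 3.051 0.653 3.936
vertex 3.011 1.121 4.521
vertex 2.58 1.237 3.918
endloop
endfacet
facet normal -0.599 -0.516 0.612
outer loop
vertex -3.733 0.348 4.345
vertex -4.596 0.595 3.709
vertex -3.59 -0.388 3.865
endloop
endfacet
facet normal 0.784 -0.225 0.578
outer loop
vertex -2.344 0.685 2.591
vertex -3.733 0.348 4.345
vertex -3.59 -0.388 3.865
endloop
endfacet
facet normal -0.599 -0.516 0.612
outer loop
vertex -3.59 -0.388 3.865
vertex -4.596 0.595 3.709
vertex -4.453 -0.141 3.229
endloop
endfacet
facet normal 0.161 -0.827 -0.539
outer loop
vertex -4.453 -0.141 3.229
vertex -2.344 0.685 2.591
vertex -3.59 -0.388 3.865
endloop
endfacet
facet normal -0.161 0.827 0.539
outer loop
vertex -3.733 0.348 4.345
vertex -3.35 1.668 2.435
vertex -4.596 0.595 3.709
endloop
endfacet
facet normal 0.784 -0.225 0.578
outer loop
vertex -2.487 1.421 3.071
vertex -3.733 0.348 4.345
vertex -2.344 0.685 2.591
endloop
endfacet
facet normal -0.161 0.827 0.539
outer loop
vertex -2.487 1.421 3.071
vertex -3.35 1.668 2.435
vertex -3.733 0.348 4.345
endloop
endfacet
facet normal -0.784 0.225 -0.578
outer loop
vertex -4.596 0.595 3.709
vertex -3.35 1.668 2.435
vertex -4.453 -0.141 3.229
endloop
endfacet
facet normal 0.161 -0.827 -0.539
outer loop
vertex -3.207 0.932 1.955
vertex -2.344 0.685 2.591
vertex -4.453 -0.141 3.229
endloop
endfacet
facet normal -0.784 0.225 -0.578
outer loop
vertex -4.453 -0.141 3.229
vertex -3.35 1.668 2.435
vertex -3.207 0.932 1.955
endloop
endfacet
facet normal 0.599 0.516 -0.612
outer loop
vertex -3.207 0.932 1.955
vertex -2.487 1.421 3.071
vertex -2.344 0.685 2.591
endloop
endfacet
facet normal 0.599 0.516 -0.612
outer loop
vertex -3.35 1.668 2.435
vertex -2.487 1.421 3.071
vertex -3.207 0.932 1.955
endloop
endfacet

endsolid


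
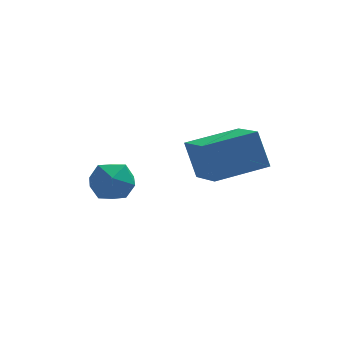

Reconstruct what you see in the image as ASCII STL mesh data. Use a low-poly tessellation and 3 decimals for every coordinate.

solid 
facet normal -0.956 -0.259 -0.137
outer loop
vertex -0.608 -1.701 0.89
vertex -0.976 0.096 0.067
vertex -0.254 -2.269 -0.508
endloop
endfacet
facet normal 0.183 -0.894 0.410
outer loop
vertex 1.716 -1.736 -0.227
vertex -0.608 -1.701 0.89
vertex -0.254 -2.269 -0.508
endloop
endfacet
facet normal -0.956 -0.259 -0.137
outer loop
vertex -0.254 -2.269 -0.508
vertex -0.976 0.096 0.067
vertex -0.622 -0.472 -1.331
endloop
endfacet
facet normal 0.228 -0.366 -0.902
outer loop
vertex -0.622 -0.472 -1.331
vertex 1.716 -1.736 -0.227
vertex -0.254 -2.269 -0.508
endloop
endfacet
facet normal -0.228 0.366 0.902
outer loop
vertex -0.608 -1.701 0.89
vertex 0.994 0.629 0.348
vertex -0.976 0.096 0.067
endloop
endfacet
facet normal 0.183 -0.894 0.410
outer loop
vertex 1.362 -1.168 1.171
vertex -0.608 -1.701 0.89
vertex 1.716 -1.736 -0.227
endloop
endfacet
facet normal -0.228 0.366 0.902
outer loop
vertex 1.362 -1.168 1.171
vertex 0.994 0.629 0.348
vertex -0.608 -1.701 0.89
endloop
endfacet
facet normal -0.183 0.894 -0.410
outer loop
vertex -0.976 0.096 0.067
vertex 0.994 0.629 0.348
vertex -0.622 -0.472 -1.331
endloop
endfacet
facet normal 0.228 -0.366 -0.902
outer loop
vertex 1.348 0.061 -1.05
vertex 1.716 -1.736 -0.227
vertex -0.622 -0.472 -1.331
endloop
endfacet
facet normal -0.183 0.894 -0.410
outer loop
vertex -0.622 -0.472 -1.331
vertex 0.994 0.629 0.348
vertex 1.348 0.061 -1.05
endloop
endfacet
facet normal 0.956 0.259 0.137
outer loop
vertex 1.348 0.061 -1.05
vertex 1.362 -1.168 1.171
vertex 1.716 -1.736 -0.227
endloop
endfacet
facet normal 0.956 0.259 0.137
outer loop
vertex 0.994 0.629 0.348
vertex 1.362 -1.168 1.171
vertex 1.348 0.061 -1.05
endloop
endfacet
facet normal -0.927 0.105 0.359
outer loop
vertex -4.079 2.93 -3.157
vertex -4.135 1.943 -3.014
vertex -3.787 2.534 -2.287
endloop
endfacet
facet normal -0.536 0.686 0.492
outer loop
vertex -4.079 2.93 -3.157
vertex -3.787 2.534 -2.287
vertex -3.248 3.26 -2.712
endloop
endfacet
facet normal -0.304 0.943 -0.132
outer loop
vertex -4.079 2.93 -3.157
vertex -3.248 3.26 -2.712
vertex -3.262 3.117 -3.7
endloop
endfacet
facet normal -0.552 0.521 -0.651
outer loop
vertex -4.079 2.93 -3.157
vertex -3.262 3.117 -3.7
vertex -3.81 2.303 -3.887
endloop
endfacet
facet normal -0.938 0.003 -0.348
outer loop
vertex -4.079 2.93 -3.157
vertex -3.81 2.303 -3.887
vertex -4.135 1.943 -3.014
endloop
endfacet
facet normal 0.033 0.487 0.873
outer loop
vertex -3.248 3.26 -2.712
vertex -3.787 2.534 -2.287
vertex -2.79 2.477 -2.293
endloop
endfacet
facet normal -0.600 -0.455 0.657
outer loop
vertex -3.787 2.534 -2.287
vertex -4.135 1.943 -3.014
vertex -3.338 1.663 -2.48
endloop
endfacet
facet normal -0.616 -0.620 -0.485
outer loop
vertex -4.135 1.943 -3.014
vertex -3.81 2.303 -3.887
vertex -3.352 1.52 -3.468
endloop
endfacet
facet normal 0.007 0.220 -0.976
outer loop
vertex -3.81 2.303 -3.887
vertex -3.262 3.117 -3.7
vertex -2.813 2.246 -3.893
endloop
endfacet
facet normal 0.408 0.903 -0.136
outer loop
vertex -3.262 3.117 -3.7
vertex -3.248 3.26 -2.712
vertex -2.465 2.837 -3.166
endloop
endfacet
facet normal 0.552 -0.521 0.651
outer loop
vertex -2.521 1.85 -3.023
vertex -2.79 2.477 -2.293
vertex -3.338 1.663 -2.48
endloop
endfacet
facet normal 0.304 -0.943 0.132
outer loop
vertex -2.521 1.85 -3.023
vertex -3.338 1.663 -2.48
vertex -3.352 1.52 -3.468
endloop
endfacet
facet normal 0.536 -0.686 -0.492
outer loop
vertex -2.521 1.85 -3.023
vertex -3.352 1.52 -3.468
vertex -2.813 2.246 -3.893
endloop
endfacet
facet normal 0.927 -0.105 -0.359
outer loop
vertex -2.521 1.85 -3.023
vertex -2.813 2.246 -3.893
vertex -2.465 2.837 -3.166
endloop
endfacet
facet normal 0.938 -0.003 0.348
outer loop
vertex -2.521 1.85 -3.023
vertex -2.465 2.837 -3.166
vertex -2.79 2.477 -2.293
endloop
endfacet
facet normal -0.007 -0.220 0.976
outer loop
vertex -3.338 1.663 -2.48
vertex -2.79 2.477 -2.293
vertex -3.787 2.534 -2.287
endloop
endfacet
facet normal -0.408 -0.903 0.136
outer loop
vertex -3.352 1.52 -3.468
vertex -3.338 1.663 -2.48
vertex -4.135 1.943 -3.014
endloop
endfacet
facet normal -0.033 -0.487 -0.873
outer loop
vertex -2.813 2.246 -3.893
vertex -3.352 1.52 -3.468
vertex -3.81 2.303 -3.887
endloop
endfacet
facet normal 0.600 0.455 -0.657
outer loop
vertex -2.465 2.837 -3.166
vertex -2.813 2.246 -3.893
vertex -3.262 3.117 -3.7
endloop
endfacet
facet normal 0.616 0.620 0.485
outer loop
vertex -2.79 2.477 -2.293
vertex -2.465 2.837 -3.166
vertex -3.248 3.26 -2.712
endloop
endfacet

endsolid


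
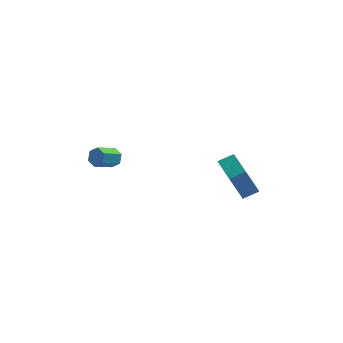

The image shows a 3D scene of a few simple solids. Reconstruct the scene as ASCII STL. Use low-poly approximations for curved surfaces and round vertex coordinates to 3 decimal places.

solid 
facet normal 0.656 0.621 -0.429
outer loop
vertex -2.077 -0.493 3.123
vertex -2.456 -0.335 2.772
vertex -2.396 -0.074 3.241
endloop
endfacet
facet normal 0.469 0.110 0.876
outer loop
vertex -2.077 -0.493 3.123
vertex -2.396 -0.074 3.241
vertex -2.805 -1.183 3.599
endloop
endfacet
facet normal 0.469 0.110 0.876
outer loop
vertex -2.805 -1.183 3.599
vertex -2.396 -0.074 3.241
vertex -3.124 -0.763 3.717
endloop
endfacet
facet normal -0.657 -0.620 0.430
outer loop
vertex -2.805 -1.183 3.599
vertex -3.124 -0.763 3.717
vertex -3.184 -1.025 3.248
endloop
endfacet
facet normal 0.656 0.621 -0.429
outer loop
vertex -2.396 -0.074 3.241
vertex -2.456 -0.335 2.772
vertex -2.775 0.084 2.89
endloop
endfacet
facet normal -0.278 0.727 0.628
outer loop
vertex -2.396 -0.074 3.241
vertex -2.775 0.084 2.89
vertex -3.124 -0.763 3.717
endloop
endfacet
facet normal -0.278 0.727 0.628
outer loop
vertex -3.124 -0.763 3.717
vertex -2.775 0.084 2.89
vertex -3.503 -0.605 3.366
endloop
endfacet
facet normal -0.657 -0.620 0.430
outer loop
vertex -3.124 -0.763 3.717
vertex -3.503 -0.605 3.366
vertex -3.184 -1.025 3.248
endloop
endfacet
facet normal 0.656 0.621 -0.429
outer loop
vertex -2.775 0.084 2.89
vertex -2.456 -0.335 2.772
vertex -2.835 -0.177 2.421
endloop
endfacet
facet normal -0.747 0.617 -0.248
outer loop
vertex -2.775 0.084 2.89
vertex -2.835 -0.177 2.421
vertex -3.503 -0.605 3.366
endloop
endfacet
facet normal -0.747 0.616 -0.249
outer loop
vertex -3.503 -0.605 3.366
vertex -2.835 -0.177 2.421
vertex -3.563 -0.867 2.897
endloop
endfacet
facet normal -0.657 -0.620 0.430
outer loop
vertex -3.503 -0.605 3.366
vertex -3.563 -0.867 2.897
vertex -3.184 -1.025 3.248
endloop
endfacet
facet normal 0.657 0.620 -0.430
outer loop
vertex -2.835 -0.177 2.421
vertex -2.456 -0.335 2.772
vertex -2.516 -0.597 2.303
endloop
endfacet
facet normal -0.469 -0.110 -0.876
outer loop
vertex -2.835 -0.177 2.421
vertex -2.516 -0.597 2.303
vertex -3.563 -0.867 2.897
endloop
endfacet
facet normal -0.469 -0.110 -0.876
outer loop
vertex -3.563 -0.867 2.897
vertex -2.516 -0.597 2.303
vertex -3.244 -1.286 2.779
endloop
endfacet
facet normal -0.656 -0.621 0.429
outer loop
vertex -3.563 -0.867 2.897
vertex -3.244 -1.286 2.779
vertex -3.184 -1.025 3.248
endloop
endfacet
facet normal 0.657 0.620 -0.430
outer loop
vertex -2.516 -0.597 2.303
vertex -2.456 -0.335 2.772
vertex -2.137 -0.755 2.654
endloop
endfacet
facet normal 0.278 -0.727 -0.628
outer loop
vertex -2.516 -0.597 2.303
vertex -2.137 -0.755 2.654
vertex -3.244 -1.286 2.779
endloop
endfacet
facet normal 0.278 -0.727 -0.628
outer loop
vertex -3.244 -1.286 2.779
vertex -2.137 -0.755 2.654
vertex -2.865 -1.444 3.13
endloop
endfacet
facet normal -0.656 -0.621 0.429
outer loop
vertex -3.244 -1.286 2.779
vertex -2.865 -1.444 3.13
vertex -3.184 -1.025 3.248
endloop
endfacet
facet normal 0.657 0.620 -0.430
outer loop
vertex -2.137 -0.755 2.654
vertex -2.456 -0.335 2.772
vertex -2.077 -0.493 3.123
endloop
endfacet
facet normal 0.747 -0.617 0.249
outer loop
vertex -2.137 -0.755 2.654
vertex -2.077 -0.493 3.123
vertex -2.865 -1.444 3.13
endloop
endfacet
facet normal 0.747 -0.617 0.248
outer loop
vertex -2.865 -1.444 3.13
vertex -2.077 -0.493 3.123
vertex -2.805 -1.183 3.599
endloop
endfacet
facet normal -0.656 -0.621 0.429
outer loop
vertex -2.865 -1.444 3.13
vertex -2.805 -1.183 3.599
vertex -3.184 -1.025 3.248
endloop
endfacet
facet normal -0.869 -0.276 -0.410
outer loop
vertex 2.822 1.556 0.128
vertex 2.245 3.48 0.058
vertex 3.47 1.697 -1.339
endloop
endfacet
facet normal 0.288 -0.957 0.035
outer loop
vertex 4.235 1.94 -0.978
vertex 2.822 1.556 0.128
vertex 3.47 1.697 -1.339
endloop
endfacet
facet normal -0.869 -0.276 -0.410
outer loop
vertex 3.47 1.697 -1.339
vertex 2.245 3.48 0.058
vertex 2.893 3.621 -1.409
endloop
endfacet
facet normal 0.402 0.087 -0.911
outer loop
vertex 2.893 3.621 -1.409
vertex 4.235 1.94 -0.978
vertex 3.47 1.697 -1.339
endloop
endfacet
facet normal -0.402 -0.087 0.911
outer loop
vertex 2.822 1.556 0.128
vertex 3.01 3.723 0.419
vertex 2.245 3.48 0.058
endloop
endfacet
facet normal 0.288 -0.957 0.035
outer loop
vertex 3.587 1.799 0.489
vertex 2.822 1.556 0.128
vertex 4.235 1.94 -0.978
endloop
endfacet
facet normal -0.402 -0.087 0.911
outer loop
vertex 3.587 1.799 0.489
vertex 3.01 3.723 0.419
vertex 2.822 1.556 0.128
endloop
endfacet
facet normal -0.288 0.957 -0.035
outer loop
vertex 2.245 3.48 0.058
vertex 3.01 3.723 0.419
vertex 2.893 3.621 -1.409
endloop
endfacet
facet normal 0.402 0.087 -0.911
outer loop
vertex 3.658 3.864 -1.048
vertex 4.235 1.94 -0.978
vertex 2.893 3.621 -1.409
endloop
endfacet
facet normal -0.288 0.957 -0.035
outer loop
vertex 2.893 3.621 -1.409
vertex 3.01 3.723 0.419
vertex 3.658 3.864 -1.048
endloop
endfacet
facet normal 0.869 0.276 0.410
outer loop
vertex 3.658 3.864 -1.048
vertex 3.587 1.799 0.489
vertex 4.235 1.94 -0.978
endloop
endfacet
facet normal 0.869 0.276 0.410
outer loop
vertex 3.01 3.723 0.419
vertex 3.587 1.799 0.489
vertex 3.658 3.864 -1.048
endloop
endfacet

endsolid


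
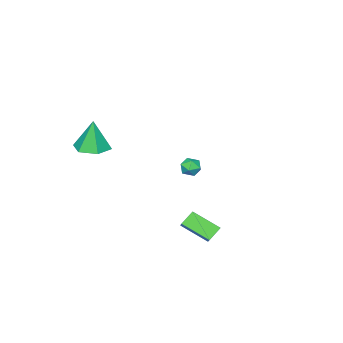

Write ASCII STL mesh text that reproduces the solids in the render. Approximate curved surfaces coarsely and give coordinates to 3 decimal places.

solid 
facet normal -0.995 0.096 -0.014
outer loop
vertex -2.573 -1.988 -2.172
vertex -2.635 -2.601 -1.959
vertex -2.594 -2.11 -1.532
endloop
endfacet
facet normal -0.681 0.723 0.115
outer loop
vertex -2.573 -1.988 -2.172
vertex -2.594 -2.11 -1.532
vertex -2.17 -1.673 -1.766
endloop
endfacet
facet normal -0.244 0.868 -0.431
outer loop
vertex -2.573 -1.988 -2.172
vertex -2.17 -1.673 -1.766
vertex -1.949 -1.895 -2.338
endloop
endfacet
facet normal -0.288 0.331 -0.898
outer loop
vertex -2.573 -1.988 -2.172
vertex -1.949 -1.895 -2.338
vertex -2.236 -2.468 -2.457
endloop
endfacet
facet normal -0.752 -0.147 -0.642
outer loop
vertex -2.573 -1.988 -2.172
vertex -2.236 -2.468 -2.457
vertex -2.635 -2.601 -1.959
endloop
endfacet
facet normal -0.283 0.652 0.704
outer loop
vertex -2.17 -1.673 -1.766
vertex -2.594 -2.11 -1.532
vertex -1.984 -2.092 -1.303
endloop
endfacet
facet normal -0.791 -0.363 0.493
outer loop
vertex -2.594 -2.11 -1.532
vertex -2.635 -2.601 -1.959
vertex -2.271 -2.665 -1.422
endloop
endfacet
facet normal -0.400 -0.754 -0.522
outer loop
vertex -2.635 -2.601 -1.959
vertex -2.236 -2.468 -2.457
vertex -2.05 -2.887 -1.994
endloop
endfacet
facet normal 0.351 0.019 -0.936
outer loop
vertex -2.236 -2.468 -2.457
vertex -1.949 -1.895 -2.338
vertex -1.626 -2.45 -2.228
endloop
endfacet
facet normal 0.423 0.888 -0.181
outer loop
vertex -1.949 -1.895 -2.338
vertex -2.17 -1.673 -1.766
vertex -1.585 -1.959 -1.801
endloop
endfacet
facet normal 0.288 -0.331 0.898
outer loop
vertex -1.647 -2.572 -1.588
vertex -1.984 -2.092 -1.303
vertex -2.271 -2.665 -1.422
endloop
endfacet
facet normal 0.244 -0.868 0.431
outer loop
vertex -1.647 -2.572 -1.588
vertex -2.271 -2.665 -1.422
vertex -2.05 -2.887 -1.994
endloop
endfacet
facet normal 0.681 -0.723 -0.115
outer loop
vertex -1.647 -2.572 -1.588
vertex -2.05 -2.887 -1.994
vertex -1.626 -2.45 -2.228
endloop
endfacet
facet normal 0.995 -0.096 0.014
outer loop
vertex -1.647 -2.572 -1.588
vertex -1.626 -2.45 -2.228
vertex -1.585 -1.959 -1.801
endloop
endfacet
facet normal 0.752 0.147 0.642
outer loop
vertex -1.647 -2.572 -1.588
vertex -1.585 -1.959 -1.801
vertex -1.984 -2.092 -1.303
endloop
endfacet
facet normal -0.351 -0.019 0.936
outer loop
vertex -2.271 -2.665 -1.422
vertex -1.984 -2.092 -1.303
vertex -2.594 -2.11 -1.532
endloop
endfacet
facet normal -0.423 -0.888 0.181
outer loop
vertex -2.05 -2.887 -1.994
vertex -2.271 -2.665 -1.422
vertex -2.635 -2.601 -1.959
endloop
endfacet
facet normal 0.283 -0.652 -0.704
outer loop
vertex -1.626 -2.45 -2.228
vertex -2.05 -2.887 -1.994
vertex -2.236 -2.468 -2.457
endloop
endfacet
facet normal 0.791 0.363 -0.493
outer loop
vertex -1.585 -1.959 -1.801
vertex -1.626 -2.45 -2.228
vertex -1.949 -1.895 -2.338
endloop
endfacet
facet normal 0.400 0.754 0.522
outer loop
vertex -1.984 -2.092 -1.303
vertex -1.585 -1.959 -1.801
vertex -2.17 -1.673 -1.766
endloop
endfacet
facet normal 0.046 -0.004 -0.999
outer loop
vertex 3.966 -3.146 1.321
vertex 3.451 -4.004 1.301
vertex 2.967 -3.129 1.275
endloop
endfacet
facet normal -0.004 0.905 0.426
outer loop
vertex 3.966 -3.146 1.321
vertex 2.967 -3.129 1.275
vertex 3.369 -3.996 3.119
endloop
endfacet
facet normal 0.046 -0.004 -0.999
outer loop
vertex 2.967 -3.129 1.275
vertex 3.451 -4.004 1.301
vertex 2.453 -3.986 1.255
endloop
endfacet
facet normal -0.793 0.466 0.392
outer loop
vertex 2.967 -3.129 1.275
vertex 2.453 -3.986 1.255
vertex 3.369 -3.996 3.119
endloop
endfacet
facet normal 0.046 -0.004 -0.999
outer loop
vertex 2.453 -3.986 1.255
vertex 3.451 -4.004 1.301
vertex 2.937 -4.861 1.281
endloop
endfacet
facet normal -0.809 -0.436 0.395
outer loop
vertex 2.453 -3.986 1.255
vertex 2.937 -4.861 1.281
vertex 3.369 -3.996 3.119
endloop
endfacet
facet normal 0.045 -0.004 -0.999
outer loop
vertex 2.937 -4.861 1.281
vertex 3.451 -4.004 1.301
vertex 3.935 -4.878 1.326
endloop
endfacet
facet normal -0.035 -0.901 0.432
outer loop
vertex 2.937 -4.861 1.281
vertex 3.935 -4.878 1.326
vertex 3.369 -3.996 3.119
endloop
endfacet
facet normal 0.045 -0.004 -0.999
outer loop
vertex 3.935 -4.878 1.326
vertex 3.451 -4.004 1.301
vertex 4.45 -4.021 1.346
endloop
endfacet
facet normal 0.754 -0.464 0.466
outer loop
vertex 3.935 -4.878 1.326
vertex 4.45 -4.021 1.346
vertex 3.369 -3.996 3.119
endloop
endfacet
facet normal 0.045 -0.004 -0.999
outer loop
vertex 4.45 -4.021 1.346
vertex 3.451 -4.004 1.301
vertex 3.966 -3.146 1.321
endloop
endfacet
facet normal 0.770 0.439 0.463
outer loop
vertex 4.45 -4.021 1.346
vertex 3.966 -3.146 1.321
vertex 3.369 -3.996 3.119
endloop
endfacet
facet normal -0.793 0.088 0.603
outer loop
vertex 2.945 2.166 -1.213
vertex 2.469 3.537 -2.039
vertex 2.503 1.704 -1.726
endloop
endfacet
facet normal 0.285 -0.821 0.494
outer loop
vertex 3.231 1.623 -2.281
vertex 2.945 2.166 -1.213
vertex 2.503 1.704 -1.726
endloop
endfacet
facet normal -0.792 0.088 0.604
outer loop
vertex 2.503 1.704 -1.726
vertex 2.469 3.537 -2.039
vertex 2.026 3.075 -2.552
endloop
endfacet
facet normal -0.539 -0.564 -0.625
outer loop
vertex 2.026 3.075 -2.552
vertex 3.231 1.623 -2.281
vertex 2.503 1.704 -1.726
endloop
endfacet
facet normal 0.539 0.564 0.625
outer loop
vertex 2.945 2.166 -1.213
vertex 3.197 3.456 -2.594
vertex 2.469 3.537 -2.039
endloop
endfacet
facet normal 0.285 -0.822 0.494
outer loop
vertex 3.674 2.085 -1.768
vertex 2.945 2.166 -1.213
vertex 3.231 1.623 -2.281
endloop
endfacet
facet normal 0.539 0.564 0.625
outer loop
vertex 3.674 2.085 -1.768
vertex 3.197 3.456 -2.594
vertex 2.945 2.166 -1.213
endloop
endfacet
facet normal -0.285 0.822 -0.494
outer loop
vertex 2.469 3.537 -2.039
vertex 3.197 3.456 -2.594
vertex 2.026 3.075 -2.552
endloop
endfacet
facet normal -0.539 -0.564 -0.626
outer loop
vertex 2.755 2.994 -3.107
vertex 3.231 1.623 -2.281
vertex 2.026 3.075 -2.552
endloop
endfacet
facet normal -0.285 0.821 -0.494
outer loop
vertex 2.026 3.075 -2.552
vertex 3.197 3.456 -2.594
vertex 2.755 2.994 -3.107
endloop
endfacet
facet normal 0.792 -0.089 -0.604
outer loop
vertex 2.755 2.994 -3.107
vertex 3.674 2.085 -1.768
vertex 3.231 1.623 -2.281
endloop
endfacet
facet normal 0.792 -0.088 -0.604
outer loop
vertex 3.197 3.456 -2.594
vertex 3.674 2.085 -1.768
vertex 2.755 2.994 -3.107
endloop
endfacet

endsolid


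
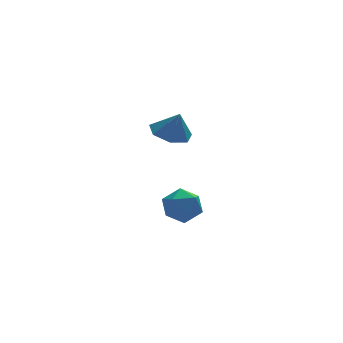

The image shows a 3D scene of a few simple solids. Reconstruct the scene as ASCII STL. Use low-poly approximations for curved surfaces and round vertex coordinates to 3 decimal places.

solid 
facet normal -0.268 0.219 -0.938
outer loop
vertex 0.073 -2.989 1.372
vertex -0.733 -2.963 1.608
vertex -0.171 -2.339 1.593
endloop
endfacet
facet normal 0.892 0.196 0.407
outer loop
vertex 0.073 -2.989 1.372
vertex -0.171 -2.339 1.593
vertex -0.447 -3.197 2.612
endloop
endfacet
facet normal -0.267 0.218 -0.939
outer loop
vertex -0.171 -2.339 1.593
vertex -0.733 -2.963 1.608
vertex -0.839 -2.159 1.825
endloop
endfacet
facet normal 0.400 0.645 0.651
outer loop
vertex -0.171 -2.339 1.593
vertex -0.839 -2.159 1.825
vertex -0.447 -3.197 2.612
endloop
endfacet
facet normal -0.267 0.218 -0.939
outer loop
vertex -0.839 -2.159 1.825
vertex -0.733 -2.963 1.608
vertex -1.426 -2.585 1.893
endloop
endfacet
facet normal -0.277 0.512 0.813
outer loop
vertex -0.839 -2.159 1.825
vertex -1.426 -2.585 1.893
vertex -0.447 -3.197 2.612
endloop
endfacet
facet normal -0.267 0.218 -0.939
outer loop
vertex -1.426 -2.585 1.893
vertex -0.733 -2.963 1.608
vertex -1.492 -3.296 1.747
endloop
endfacet
facet normal -0.629 -0.100 0.771
outer loop
vertex -1.426 -2.585 1.893
vertex -1.492 -3.296 1.747
vertex -0.447 -3.197 2.612
endloop
endfacet
facet normal -0.267 0.218 -0.939
outer loop
vertex -1.492 -3.296 1.747
vertex -0.733 -2.963 1.608
vertex -0.986 -3.756 1.496
endloop
endfacet
facet normal -0.391 -0.733 0.556
outer loop
vertex -1.492 -3.296 1.747
vertex -0.986 -3.756 1.496
vertex -0.447 -3.197 2.612
endloop
endfacet
facet normal -0.267 0.218 -0.939
outer loop
vertex -0.986 -3.756 1.496
vertex -0.733 -2.963 1.608
vertex -0.289 -3.62 1.329
endloop
endfacet
facet normal 0.256 -0.908 0.331
outer loop
vertex -0.986 -3.756 1.496
vertex -0.289 -3.62 1.329
vertex -0.447 -3.197 2.612
endloop
endfacet
facet normal -0.268 0.218 -0.939
outer loop
vertex -0.289 -3.62 1.329
vertex -0.733 -2.963 1.608
vertex 0.073 -2.989 1.372
endloop
endfacet
facet normal 0.829 -0.493 0.265
outer loop
vertex -0.289 -3.62 1.329
vertex 0.073 -2.989 1.372
vertex -0.447 -3.197 2.612
endloop
endfacet
facet normal -0.490 0.851 -0.187
outer loop
vertex -0.407 -1.71 -3.462
vertex -0.687 -1.69 -2.636
vertex 0.065 -1.304 -2.851
endloop
endfacet
facet normal 0.090 0.796 -0.599
outer loop
vertex -0.407 -1.71 -3.462
vertex 0.065 -1.304 -2.851
vertex 0.461 -1.8 -3.451
endloop
endfacet
facet normal 0.033 0.195 -0.980
outer loop
vertex -0.407 -1.71 -3.462
vertex 0.461 -1.8 -3.451
vertex -0.048 -2.492 -3.606
endloop
endfacet
facet normal -0.582 -0.119 -0.804
outer loop
vertex -0.407 -1.71 -3.462
vertex -0.048 -2.492 -3.606
vertex -0.757 -2.424 -3.103
endloop
endfacet
facet normal -0.905 0.286 -0.314
outer loop
vertex -0.407 -1.71 -3.462
vertex -0.757 -2.424 -3.103
vertex -0.687 -1.69 -2.636
endloop
endfacet
facet normal 0.659 0.733 -0.171
outer loop
vertex 0.461 -1.8 -3.451
vertex 0.065 -1.304 -2.851
vertex 0.717 -1.836 -2.617
endloop
endfacet
facet normal -0.280 0.822 0.496
outer loop
vertex 0.065 -1.304 -2.851
vertex -0.687 -1.69 -2.636
vertex 0.008 -1.768 -2.114
endloop
endfacet
facet normal -0.953 -0.093 0.289
outer loop
vertex -0.687 -1.69 -2.636
vertex -0.757 -2.424 -3.103
vertex -0.501 -2.46 -2.269
endloop
endfacet
facet normal -0.430 -0.749 -0.505
outer loop
vertex -0.757 -2.424 -3.103
vertex -0.048 -2.492 -3.606
vertex -0.105 -2.956 -2.869
endloop
endfacet
facet normal 0.566 -0.239 -0.789
outer loop
vertex -0.048 -2.492 -3.606
vertex 0.461 -1.8 -3.451
vertex 0.647 -2.57 -3.084
endloop
endfacet
facet normal 0.582 0.119 0.804
outer loop
vertex 0.367 -2.55 -2.258
vertex 0.717 -1.836 -2.617
vertex 0.008 -1.768 -2.114
endloop
endfacet
facet normal -0.033 -0.195 0.980
outer loop
vertex 0.367 -2.55 -2.258
vertex 0.008 -1.768 -2.114
vertex -0.501 -2.46 -2.269
endloop
endfacet
facet normal -0.090 -0.796 0.599
outer loop
vertex 0.367 -2.55 -2.258
vertex -0.501 -2.46 -2.269
vertex -0.105 -2.956 -2.869
endloop
endfacet
facet normal 0.490 -0.851 0.187
outer loop
vertex 0.367 -2.55 -2.258
vertex -0.105 -2.956 -2.869
vertex 0.647 -2.57 -3.084
endloop
endfacet
facet normal 0.905 -0.286 0.314
outer loop
vertex 0.367 -2.55 -2.258
vertex 0.647 -2.57 -3.084
vertex 0.717 -1.836 -2.617
endloop
endfacet
facet normal 0.430 0.749 0.505
outer loop
vertex 0.008 -1.768 -2.114
vertex 0.717 -1.836 -2.617
vertex 0.065 -1.304 -2.851
endloop
endfacet
facet normal -0.566 0.239 0.789
outer loop
vertex -0.501 -2.46 -2.269
vertex 0.008 -1.768 -2.114
vertex -0.687 -1.69 -2.636
endloop
endfacet
facet normal -0.659 -0.733 0.171
outer loop
vertex -0.105 -2.956 -2.869
vertex -0.501 -2.46 -2.269
vertex -0.757 -2.424 -3.103
endloop
endfacet
facet normal 0.280 -0.822 -0.496
outer loop
vertex 0.647 -2.57 -3.084
vertex -0.105 -2.956 -2.869
vertex -0.048 -2.492 -3.606
endloop
endfacet
facet normal 0.953 0.093 -0.289
outer loop
vertex 0.717 -1.836 -2.617
vertex 0.647 -2.57 -3.084
vertex 0.461 -1.8 -3.451
endloop
endfacet

endsolid
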